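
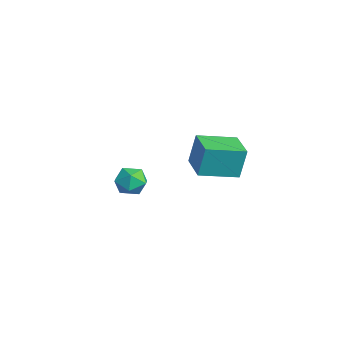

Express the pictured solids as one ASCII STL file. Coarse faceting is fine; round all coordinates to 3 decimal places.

solid 
facet normal -0.617 0.282 0.735
outer loop
vertex -4.133 -2.792 -2.198
vertex -3.812 -3.273 -1.744
vertex -3.555 -2.585 -1.792
endloop
endfacet
facet normal -0.494 0.821 0.285
outer loop
vertex -4.133 -2.792 -2.198
vertex -3.555 -2.585 -1.792
vertex -3.606 -2.372 -2.495
endloop
endfacet
facet normal -0.697 0.615 -0.367
outer loop
vertex -4.133 -2.792 -2.198
vertex -3.606 -2.372 -2.495
vertex -3.894 -2.929 -2.881
endloop
endfacet
facet normal -0.946 -0.052 -0.321
outer loop
vertex -4.133 -2.792 -2.198
vertex -3.894 -2.929 -2.881
vertex -4.021 -3.486 -2.416
endloop
endfacet
facet normal -0.896 -0.258 0.361
outer loop
vertex -4.133 -2.792 -2.198
vertex -4.021 -3.486 -2.416
vertex -3.812 -3.273 -1.744
endloop
endfacet
facet normal 0.210 0.940 0.270
outer loop
vertex -3.606 -2.372 -2.495
vertex -3.555 -2.585 -1.792
vertex -2.959 -2.594 -2.224
endloop
endfacet
facet normal 0.010 0.066 0.998
outer loop
vertex -3.555 -2.585 -1.792
vertex -3.812 -3.273 -1.744
vertex -3.086 -3.151 -1.759
endloop
endfacet
facet normal -0.441 -0.807 0.393
outer loop
vertex -3.812 -3.273 -1.744
vertex -4.021 -3.486 -2.416
vertex -3.374 -3.708 -2.145
endloop
endfacet
facet normal -0.522 -0.474 -0.710
outer loop
vertex -4.021 -3.486 -2.416
vertex -3.894 -2.929 -2.881
vertex -3.425 -3.495 -2.848
endloop
endfacet
facet normal -0.118 0.606 -0.787
outer loop
vertex -3.894 -2.929 -2.881
vertex -3.606 -2.372 -2.495
vertex -3.168 -2.807 -2.896
endloop
endfacet
facet normal 0.946 0.052 0.321
outer loop
vertex -2.847 -3.288 -2.442
vertex -2.959 -2.594 -2.224
vertex -3.086 -3.151 -1.759
endloop
endfacet
facet normal 0.697 -0.615 0.367
outer loop
vertex -2.847 -3.288 -2.442
vertex -3.086 -3.151 -1.759
vertex -3.374 -3.708 -2.145
endloop
endfacet
facet normal 0.494 -0.821 -0.285
outer loop
vertex -2.847 -3.288 -2.442
vertex -3.374 -3.708 -2.145
vertex -3.425 -3.495 -2.848
endloop
endfacet
facet normal 0.617 -0.282 -0.735
outer loop
vertex -2.847 -3.288 -2.442
vertex -3.425 -3.495 -2.848
vertex -3.168 -2.807 -2.896
endloop
endfacet
facet normal 0.896 0.258 -0.361
outer loop
vertex -2.847 -3.288 -2.442
vertex -3.168 -2.807 -2.896
vertex -2.959 -2.594 -2.224
endloop
endfacet
facet normal 0.522 0.474 0.710
outer loop
vertex -3.086 -3.151 -1.759
vertex -2.959 -2.594 -2.224
vertex -3.555 -2.585 -1.792
endloop
endfacet
facet normal 0.118 -0.606 0.787
outer loop
vertex -3.374 -3.708 -2.145
vertex -3.086 -3.151 -1.759
vertex -3.812 -3.273 -1.744
endloop
endfacet
facet normal -0.210 -0.940 -0.270
outer loop
vertex -3.425 -3.495 -2.848
vertex -3.374 -3.708 -2.145
vertex -4.021 -3.486 -2.416
endloop
endfacet
facet normal -0.010 -0.066 -0.998
outer loop
vertex -3.168 -2.807 -2.896
vertex -3.425 -3.495 -2.848
vertex -3.894 -2.929 -2.881
endloop
endfacet
facet normal 0.441 0.807 -0.393
outer loop
vertex -2.959 -2.594 -2.224
vertex -3.168 -2.807 -2.896
vertex -3.606 -2.372 -2.495
endloop
endfacet
facet normal -0.999 0.049 0.001
outer loop
vertex 0.606 -1.776 2.182
vertex 0.679 -0.271 1.859
vertex 0.592 -2.045 0.921
endloop
endfacet
facet normal -0.048 -0.977 0.209
outer loop
vertex 1.881 -2.109 0.921
vertex 0.606 -1.776 2.182
vertex 0.592 -2.045 0.921
endloop
endfacet
facet normal -0.999 0.049 -0.000
outer loop
vertex 0.592 -2.045 0.921
vertex 0.679 -0.271 1.859
vertex 0.666 -0.541 0.598
endloop
endfacet
facet normal -0.010 -0.209 -0.978
outer loop
vertex 0.666 -0.541 0.598
vertex 1.881 -2.109 0.921
vertex 0.592 -2.045 0.921
endloop
endfacet
facet normal 0.010 0.209 0.978
outer loop
vertex 0.606 -1.776 2.182
vertex 1.968 -0.335 1.859
vertex 0.679 -0.271 1.859
endloop
endfacet
facet normal -0.048 -0.977 0.210
outer loop
vertex 1.894 -1.839 2.182
vertex 0.606 -1.776 2.182
vertex 1.881 -2.109 0.921
endloop
endfacet
facet normal 0.010 0.209 0.978
outer loop
vertex 1.894 -1.839 2.182
vertex 1.968 -0.335 1.859
vertex 0.606 -1.776 2.182
endloop
endfacet
facet normal 0.048 0.977 -0.210
outer loop
vertex 0.679 -0.271 1.859
vertex 1.968 -0.335 1.859
vertex 0.666 -0.541 0.598
endloop
endfacet
facet normal -0.010 -0.209 -0.978
outer loop
vertex 1.954 -0.604 0.598
vertex 1.881 -2.109 0.921
vertex 0.666 -0.541 0.598
endloop
endfacet
facet normal 0.048 0.977 -0.209
outer loop
vertex 0.666 -0.541 0.598
vertex 1.968 -0.335 1.859
vertex 1.954 -0.604 0.598
endloop
endfacet
facet normal 0.999 -0.048 0.000
outer loop
vertex 1.954 -0.604 0.598
vertex 1.894 -1.839 2.182
vertex 1.881 -2.109 0.921
endloop
endfacet
facet normal 0.999 -0.049 -0.001
outer loop
vertex 1.968 -0.335 1.859
vertex 1.894 -1.839 2.182
vertex 1.954 -0.604 0.598
endloop
endfacet

endsolid


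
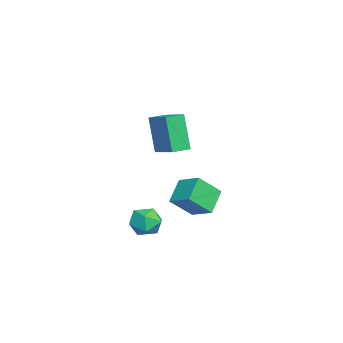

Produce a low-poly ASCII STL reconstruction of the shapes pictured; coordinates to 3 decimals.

solid 
facet normal -0.636 0.770 -0.052
outer loop
vertex 0.415 -2.894 2.836
vertex 1.46 -2.0 3.296
vertex 1.006 -2.543 0.809
endloop
endfacet
facet normal -0.721 -0.616 -0.317
outer loop
vertex 1.68 -3.36 0.864
vertex 0.415 -2.894 2.836
vertex 1.006 -2.543 0.809
endloop
endfacet
facet normal -0.635 0.770 -0.052
outer loop
vertex 1.006 -2.543 0.809
vertex 1.46 -2.0 3.296
vertex 2.051 -1.65 1.269
endloop
endfacet
facet normal 0.276 0.164 -0.947
outer loop
vertex 2.051 -1.65 1.269
vertex 1.68 -3.36 0.864
vertex 1.006 -2.543 0.809
endloop
endfacet
facet normal -0.276 -0.164 0.947
outer loop
vertex 0.415 -2.894 2.836
vertex 2.134 -2.817 3.351
vertex 1.46 -2.0 3.296
endloop
endfacet
facet normal -0.721 -0.617 -0.317
outer loop
vertex 1.089 -3.71 2.891
vertex 0.415 -2.894 2.836
vertex 1.68 -3.36 0.864
endloop
endfacet
facet normal -0.276 -0.164 0.947
outer loop
vertex 1.089 -3.71 2.891
vertex 2.134 -2.817 3.351
vertex 0.415 -2.894 2.836
endloop
endfacet
facet normal 0.721 0.616 0.317
outer loop
vertex 1.46 -2.0 3.296
vertex 2.134 -2.817 3.351
vertex 2.051 -1.65 1.269
endloop
endfacet
facet normal 0.276 0.164 -0.947
outer loop
vertex 2.725 -2.466 1.324
vertex 1.68 -3.36 0.864
vertex 2.051 -1.65 1.269
endloop
endfacet
facet normal 0.721 0.617 0.317
outer loop
vertex 2.051 -1.65 1.269
vertex 2.134 -2.817 3.351
vertex 2.725 -2.466 1.324
endloop
endfacet
facet normal 0.636 -0.770 0.052
outer loop
vertex 2.725 -2.466 1.324
vertex 1.089 -3.71 2.891
vertex 1.68 -3.36 0.864
endloop
endfacet
facet normal 0.635 -0.770 0.052
outer loop
vertex 2.134 -2.817 3.351
vertex 1.089 -3.71 2.891
vertex 2.725 -2.466 1.324
endloop
endfacet
facet normal -0.640 -0.694 0.331
outer loop
vertex 1.443 -3.904 -3.305
vertex 1.93 -4.572 -3.765
vertex 2.154 -4.353 -2.872
endloop
endfacet
facet normal -0.584 -0.156 0.797
outer loop
vertex 1.443 -3.904 -3.305
vertex 2.154 -4.353 -2.872
vertex 2.05 -3.419 -2.765
endloop
endfacet
facet normal -0.767 0.447 0.461
outer loop
vertex 1.443 -3.904 -3.305
vertex 2.05 -3.419 -2.765
vertex 1.762 -3.06 -3.592
endloop
endfacet
facet normal -0.936 0.281 -0.213
outer loop
vertex 1.443 -3.904 -3.305
vertex 1.762 -3.06 -3.592
vertex 1.688 -3.773 -4.21
endloop
endfacet
facet normal -0.857 -0.423 -0.293
outer loop
vertex 1.443 -3.904 -3.305
vertex 1.688 -3.773 -4.21
vertex 1.93 -4.572 -3.765
endloop
endfacet
facet normal 0.100 -0.102 0.990
outer loop
vertex 2.05 -3.419 -2.765
vertex 2.154 -4.353 -2.872
vertex 2.912 -3.787 -2.89
endloop
endfacet
facet normal 0.010 -0.972 0.236
outer loop
vertex 2.154 -4.353 -2.872
vertex 1.93 -4.572 -3.765
vertex 2.838 -4.5 -3.508
endloop
endfacet
facet normal -0.340 -0.534 -0.774
outer loop
vertex 1.93 -4.572 -3.765
vertex 1.688 -3.773 -4.21
vertex 2.55 -4.141 -4.335
endloop
endfacet
facet normal -0.468 0.606 -0.643
outer loop
vertex 1.688 -3.773 -4.21
vertex 1.762 -3.06 -3.592
vertex 2.446 -3.207 -4.228
endloop
endfacet
facet normal -0.196 0.873 0.447
outer loop
vertex 1.762 -3.06 -3.592
vertex 2.05 -3.419 -2.765
vertex 2.67 -2.988 -3.335
endloop
endfacet
facet normal 0.936 -0.281 0.213
outer loop
vertex 3.157 -3.656 -3.795
vertex 2.912 -3.787 -2.89
vertex 2.838 -4.5 -3.508
endloop
endfacet
facet normal 0.767 -0.447 -0.461
outer loop
vertex 3.157 -3.656 -3.795
vertex 2.838 -4.5 -3.508
vertex 2.55 -4.141 -4.335
endloop
endfacet
facet normal 0.584 0.156 -0.797
outer loop
vertex 3.157 -3.656 -3.795
vertex 2.55 -4.141 -4.335
vertex 2.446 -3.207 -4.228
endloop
endfacet
facet normal 0.640 0.694 -0.331
outer loop
vertex 3.157 -3.656 -3.795
vertex 2.446 -3.207 -4.228
vertex 2.67 -2.988 -3.335
endloop
endfacet
facet normal 0.857 0.423 0.293
outer loop
vertex 3.157 -3.656 -3.795
vertex 2.67 -2.988 -3.335
vertex 2.912 -3.787 -2.89
endloop
endfacet
facet normal 0.468 -0.606 0.643
outer loop
vertex 2.838 -4.5 -3.508
vertex 2.912 -3.787 -2.89
vertex 2.154 -4.353 -2.872
endloop
endfacet
facet normal 0.196 -0.873 -0.447
outer loop
vertex 2.55 -4.141 -4.335
vertex 2.838 -4.5 -3.508
vertex 1.93 -4.572 -3.765
endloop
endfacet
facet normal -0.100 0.102 -0.990
outer loop
vertex 2.446 -3.207 -4.228
vertex 2.55 -4.141 -4.335
vertex 1.688 -3.773 -4.21
endloop
endfacet
facet normal -0.010 0.972 -0.236
outer loop
vertex 2.67 -2.988 -3.335
vertex 2.446 -3.207 -4.228
vertex 1.762 -3.06 -3.592
endloop
endfacet
facet normal 0.340 0.534 0.774
outer loop
vertex 2.912 -3.787 -2.89
vertex 2.67 -2.988 -3.335
vertex 2.05 -3.419 -2.765
endloop
endfacet
facet normal -0.745 0.260 0.615
outer loop
vertex -2.062 -2.468 -2.65
vertex -1.246 -1.447 -2.094
vertex -2.643 -1.365 -3.821
endloop
endfacet
facet normal -0.574 -0.719 -0.392
outer loop
vertex -1.474 -1.773 -4.786
vertex -2.062 -2.468 -2.65
vertex -2.643 -1.365 -3.821
endloop
endfacet
facet normal -0.745 0.260 0.615
outer loop
vertex -2.643 -1.365 -3.821
vertex -1.246 -1.447 -2.094
vertex -1.827 -0.344 -3.264
endloop
endfacet
facet normal -0.340 0.645 -0.684
outer loop
vertex -1.827 -0.344 -3.264
vertex -1.474 -1.773 -4.786
vertex -2.643 -1.365 -3.821
endloop
endfacet
facet normal 0.340 -0.645 0.685
outer loop
vertex -2.062 -2.468 -2.65
vertex -0.077 -1.855 -3.059
vertex -1.246 -1.447 -2.094
endloop
endfacet
facet normal -0.575 -0.718 -0.392
outer loop
vertex -0.893 -2.876 -3.616
vertex -2.062 -2.468 -2.65
vertex -1.474 -1.773 -4.786
endloop
endfacet
facet normal 0.340 -0.645 0.684
outer loop
vertex -0.893 -2.876 -3.616
vertex -0.077 -1.855 -3.059
vertex -2.062 -2.468 -2.65
endloop
endfacet
facet normal 0.574 0.719 0.392
outer loop
vertex -1.246 -1.447 -2.094
vertex -0.077 -1.855 -3.059
vertex -1.827 -0.344 -3.264
endloop
endfacet
facet normal -0.340 0.645 -0.684
outer loop
vertex -0.658 -0.752 -4.23
vertex -1.474 -1.773 -4.786
vertex -1.827 -0.344 -3.264
endloop
endfacet
facet normal 0.575 0.719 0.392
outer loop
vertex -1.827 -0.344 -3.264
vertex -0.077 -1.855 -3.059
vertex -0.658 -0.752 -4.23
endloop
endfacet
facet normal 0.744 -0.260 -0.615
outer loop
vertex -0.658 -0.752 -4.23
vertex -0.893 -2.876 -3.616
vertex -1.474 -1.773 -4.786
endloop
endfacet
facet normal 0.745 -0.260 -0.614
outer loop
vertex -0.077 -1.855 -3.059
vertex -0.893 -2.876 -3.616
vertex -0.658 -0.752 -4.23
endloop
endfacet

endsolid


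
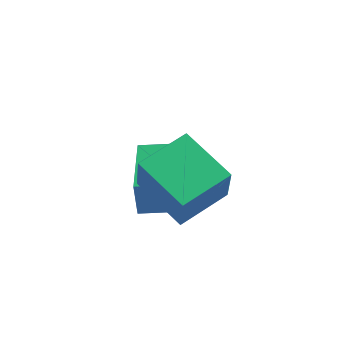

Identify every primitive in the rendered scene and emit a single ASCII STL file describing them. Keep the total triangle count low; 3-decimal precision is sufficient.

solid 
facet normal -0.698 0.717 0.003
outer loop
vertex -5.098 0.907 -2.841
vertex -4.142 1.837 -2.717
vertex -5.031 0.977 -3.896
endloop
endfacet
facet normal -0.714 -0.694 -0.091
outer loop
vertex -3.538 -0.557 -3.903
vertex -5.098 0.907 -2.841
vertex -5.031 0.977 -3.896
endloop
endfacet
facet normal -0.697 0.717 0.003
outer loop
vertex -5.031 0.977 -3.896
vertex -4.142 1.837 -2.717
vertex -4.074 1.907 -3.773
endloop
endfacet
facet normal 0.064 0.066 -0.996
outer loop
vertex -4.074 1.907 -3.773
vertex -3.538 -0.557 -3.903
vertex -5.031 0.977 -3.896
endloop
endfacet
facet normal -0.064 -0.067 0.996
outer loop
vertex -5.098 0.907 -2.841
vertex -2.649 0.303 -2.724
vertex -4.142 1.837 -2.717
endloop
endfacet
facet normal -0.714 -0.694 -0.092
outer loop
vertex -3.606 -0.627 -2.847
vertex -5.098 0.907 -2.841
vertex -3.538 -0.557 -3.903
endloop
endfacet
facet normal -0.064 -0.066 0.996
outer loop
vertex -3.606 -0.627 -2.847
vertex -2.649 0.303 -2.724
vertex -5.098 0.907 -2.841
endloop
endfacet
facet normal 0.714 0.694 0.092
outer loop
vertex -4.142 1.837 -2.717
vertex -2.649 0.303 -2.724
vertex -4.074 1.907 -3.773
endloop
endfacet
facet normal 0.064 0.067 -0.996
outer loop
vertex -2.582 0.373 -3.779
vertex -3.538 -0.557 -3.903
vertex -4.074 1.907 -3.773
endloop
endfacet
facet normal 0.714 0.694 0.091
outer loop
vertex -4.074 1.907 -3.773
vertex -2.649 0.303 -2.724
vertex -2.582 0.373 -3.779
endloop
endfacet
facet normal 0.697 -0.717 -0.003
outer loop
vertex -2.582 0.373 -3.779
vertex -3.606 -0.627 -2.847
vertex -3.538 -0.557 -3.903
endloop
endfacet
facet normal 0.697 -0.717 -0.003
outer loop
vertex -2.649 0.303 -2.724
vertex -3.606 -0.627 -2.847
vertex -2.582 0.373 -3.779
endloop
endfacet
facet normal -0.402 0.346 -0.848
outer loop
vertex -3.108 0.672 -1.992
vertex -1.569 0.692 -2.714
vertex -3.318 -0.763 -2.478
endloop
endfacet
facet normal -0.905 -0.011 0.424
outer loop
vertex -2.611 -1.372 -0.986
vertex -3.108 0.672 -1.992
vertex -3.318 -0.763 -2.478
endloop
endfacet
facet normal -0.402 0.346 -0.848
outer loop
vertex -3.318 -0.763 -2.478
vertex -1.569 0.692 -2.714
vertex -1.779 -0.744 -3.2
endloop
endfacet
facet normal -0.137 -0.938 -0.318
outer loop
vertex -1.779 -0.744 -3.2
vertex -2.611 -1.372 -0.986
vertex -3.318 -0.763 -2.478
endloop
endfacet
facet normal 0.137 0.938 0.318
outer loop
vertex -3.108 0.672 -1.992
vertex -0.862 0.083 -1.222
vertex -1.569 0.692 -2.714
endloop
endfacet
facet normal -0.905 -0.011 0.424
outer loop
vertex -2.401 0.064 -0.5
vertex -3.108 0.672 -1.992
vertex -2.611 -1.372 -0.986
endloop
endfacet
facet normal 0.137 0.938 0.317
outer loop
vertex -2.401 0.064 -0.5
vertex -0.862 0.083 -1.222
vertex -3.108 0.672 -1.992
endloop
endfacet
facet normal 0.905 0.011 -0.424
outer loop
vertex -1.569 0.692 -2.714
vertex -0.862 0.083 -1.222
vertex -1.779 -0.744 -3.2
endloop
endfacet
facet normal -0.137 -0.938 -0.318
outer loop
vertex -1.072 -1.352 -1.708
vertex -2.611 -1.372 -0.986
vertex -1.779 -0.744 -3.2
endloop
endfacet
facet normal 0.905 0.011 -0.424
outer loop
vertex -1.779 -0.744 -3.2
vertex -0.862 0.083 -1.222
vertex -1.072 -1.352 -1.708
endloop
endfacet
facet normal 0.402 -0.346 0.848
outer loop
vertex -1.072 -1.352 -1.708
vertex -2.401 0.064 -0.5
vertex -2.611 -1.372 -0.986
endloop
endfacet
facet normal 0.402 -0.346 0.848
outer loop
vertex -0.862 0.083 -1.222
vertex -2.401 0.064 -0.5
vertex -1.072 -1.352 -1.708
endloop
endfacet

endsolid


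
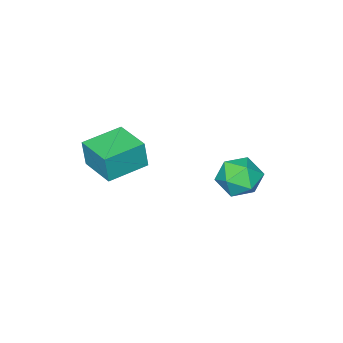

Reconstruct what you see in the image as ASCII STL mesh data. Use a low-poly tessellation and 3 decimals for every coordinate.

solid 
facet normal -0.979 0.180 0.095
outer loop
vertex 1.868 -4.458 3.953
vertex 2.215 -2.612 4.039
vertex 1.747 -4.369 2.531
endloop
endfacet
facet normal -0.184 -0.982 -0.046
outer loop
vertex 3.705 -4.728 2.341
vertex 1.868 -4.458 3.953
vertex 1.747 -4.369 2.531
endloop
endfacet
facet normal -0.979 0.179 0.095
outer loop
vertex 1.747 -4.369 2.531
vertex 2.215 -2.612 4.039
vertex 2.093 -2.523 2.617
endloop
endfacet
facet normal -0.085 0.062 -0.994
outer loop
vertex 2.093 -2.523 2.617
vertex 3.705 -4.728 2.341
vertex 1.747 -4.369 2.531
endloop
endfacet
facet normal 0.085 -0.062 0.994
outer loop
vertex 1.868 -4.458 3.953
vertex 4.173 -2.971 3.849
vertex 2.215 -2.612 4.039
endloop
endfacet
facet normal -0.184 -0.982 -0.046
outer loop
vertex 3.827 -4.817 3.763
vertex 1.868 -4.458 3.953
vertex 3.705 -4.728 2.341
endloop
endfacet
facet normal 0.085 -0.062 0.994
outer loop
vertex 3.827 -4.817 3.763
vertex 4.173 -2.971 3.849
vertex 1.868 -4.458 3.953
endloop
endfacet
facet normal 0.184 0.982 0.046
outer loop
vertex 2.215 -2.612 4.039
vertex 4.173 -2.971 3.849
vertex 2.093 -2.523 2.617
endloop
endfacet
facet normal -0.085 0.062 -0.994
outer loop
vertex 4.052 -2.882 2.427
vertex 3.705 -4.728 2.341
vertex 2.093 -2.523 2.617
endloop
endfacet
facet normal 0.184 0.982 0.046
outer loop
vertex 2.093 -2.523 2.617
vertex 4.173 -2.971 3.849
vertex 4.052 -2.882 2.427
endloop
endfacet
facet normal 0.979 -0.180 -0.095
outer loop
vertex 4.052 -2.882 2.427
vertex 3.827 -4.817 3.763
vertex 3.705 -4.728 2.341
endloop
endfacet
facet normal 0.979 -0.179 -0.095
outer loop
vertex 4.173 -2.971 3.849
vertex 3.827 -4.817 3.763
vertex 4.052 -2.882 2.427
endloop
endfacet
facet normal -0.138 -0.135 0.981
outer loop
vertex -2.017 -0.589 1.289
vertex -2.868 -1.37 1.062
vertex -1.752 -1.73 1.169
endloop
endfacet
facet normal 0.541 0.037 0.840
outer loop
vertex -2.017 -0.589 1.289
vertex -1.752 -1.73 1.169
vertex -1.058 -0.911 0.686
endloop
endfacet
facet normal 0.544 0.668 0.508
outer loop
vertex -2.017 -0.589 1.289
vertex -1.058 -0.911 0.686
vertex -1.744 -0.045 0.281
endloop
endfacet
facet normal -0.133 0.887 0.443
outer loop
vertex -2.017 -0.589 1.289
vertex -1.744 -0.045 0.281
vertex -2.864 -0.329 0.513
endloop
endfacet
facet normal -0.554 0.390 0.735
outer loop
vertex -2.017 -0.589 1.289
vertex -2.864 -0.329 0.513
vertex -2.868 -1.37 1.062
endloop
endfacet
facet normal 0.803 -0.450 0.391
outer loop
vertex -1.058 -0.911 0.686
vertex -1.752 -1.73 1.169
vertex -1.316 -1.891 0.087
endloop
endfacet
facet normal -0.294 -0.729 0.618
outer loop
vertex -1.752 -1.73 1.169
vertex -2.868 -1.37 1.062
vertex -2.436 -2.175 0.319
endloop
endfacet
facet normal -0.968 0.120 0.221
outer loop
vertex -2.868 -1.37 1.062
vertex -2.864 -0.329 0.513
vertex -3.122 -1.309 -0.086
endloop
endfacet
facet normal -0.287 0.924 -0.253
outer loop
vertex -2.864 -0.329 0.513
vertex -1.744 -0.045 0.281
vertex -2.428 -0.49 -0.569
endloop
endfacet
facet normal 0.808 0.570 -0.148
outer loop
vertex -1.744 -0.045 0.281
vertex -1.058 -0.911 0.686
vertex -1.312 -0.85 -0.462
endloop
endfacet
facet normal 0.133 -0.887 -0.443
outer loop
vertex -2.163 -1.631 -0.689
vertex -1.316 -1.891 0.087
vertex -2.436 -2.175 0.319
endloop
endfacet
facet normal -0.544 -0.668 -0.508
outer loop
vertex -2.163 -1.631 -0.689
vertex -2.436 -2.175 0.319
vertex -3.122 -1.309 -0.086
endloop
endfacet
facet normal -0.541 -0.037 -0.840
outer loop
vertex -2.163 -1.631 -0.689
vertex -3.122 -1.309 -0.086
vertex -2.428 -0.49 -0.569
endloop
endfacet
facet normal 0.138 0.135 -0.981
outer loop
vertex -2.163 -1.631 -0.689
vertex -2.428 -0.49 -0.569
vertex -1.312 -0.85 -0.462
endloop
endfacet
facet normal 0.554 -0.390 -0.735
outer loop
vertex -2.163 -1.631 -0.689
vertex -1.312 -0.85 -0.462
vertex -1.316 -1.891 0.087
endloop
endfacet
facet normal 0.287 -0.924 0.253
outer loop
vertex -2.436 -2.175 0.319
vertex -1.316 -1.891 0.087
vertex -1.752 -1.73 1.169
endloop
endfacet
facet normal -0.808 -0.570 0.148
outer loop
vertex -3.122 -1.309 -0.086
vertex -2.436 -2.175 0.319
vertex -2.868 -1.37 1.062
endloop
endfacet
facet normal -0.803 0.450 -0.391
outer loop
vertex -2.428 -0.49 -0.569
vertex -3.122 -1.309 -0.086
vertex -2.864 -0.329 0.513
endloop
endfacet
facet normal 0.294 0.729 -0.618
outer loop
vertex -1.312 -0.85 -0.462
vertex -2.428 -0.49 -0.569
vertex -1.744 -0.045 0.281
endloop
endfacet
facet normal 0.968 -0.120 -0.221
outer loop
vertex -1.316 -1.891 0.087
vertex -1.312 -0.85 -0.462
vertex -1.058 -0.911 0.686
endloop
endfacet

endsolid


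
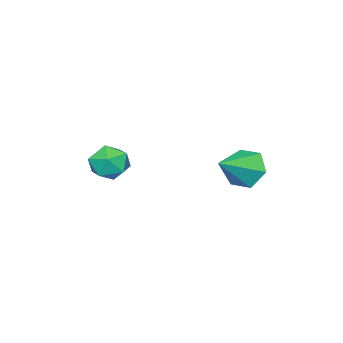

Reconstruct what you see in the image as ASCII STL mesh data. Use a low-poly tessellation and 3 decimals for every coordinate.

solid 
facet normal -0.871 0.132 -0.472
outer loop
vertex -1.19 2.676 -3.857
vertex -1.591 3.133 -2.989
vertex -1.104 3.724 -3.722
endloop
endfacet
facet normal 0.819 0.007 -0.574
outer loop
vertex -1.19 2.676 -3.857
vertex -1.104 3.724 -3.722
vertex 0.031 2.887 -2.111
endloop
endfacet
facet normal -0.872 0.133 -0.472
outer loop
vertex -1.104 3.724 -3.722
vertex -1.591 3.133 -2.989
vertex -1.504 4.181 -2.854
endloop
endfacet
facet normal 0.666 0.742 -0.084
outer loop
vertex -1.104 3.724 -3.722
vertex -1.504 4.181 -2.854
vertex 0.031 2.887 -2.111
endloop
endfacet
facet normal -0.872 0.133 -0.472
outer loop
vertex -1.504 4.181 -2.854
vertex -1.591 3.133 -2.989
vertex -1.991 3.59 -2.121
endloop
endfacet
facet normal 0.232 0.676 0.699
outer loop
vertex -1.504 4.181 -2.854
vertex -1.991 3.59 -2.121
vertex 0.031 2.887 -2.111
endloop
endfacet
facet normal -0.872 0.133 -0.472
outer loop
vertex -1.991 3.59 -2.121
vertex -1.591 3.133 -2.989
vertex -2.078 2.543 -2.256
endloop
endfacet
facet normal -0.048 -0.124 0.991
outer loop
vertex -1.991 3.59 -2.121
vertex -2.078 2.543 -2.256
vertex 0.031 2.887 -2.111
endloop
endfacet
facet normal -0.871 0.132 -0.472
outer loop
vertex -2.078 2.543 -2.256
vertex -1.591 3.133 -2.989
vertex -1.677 2.086 -3.124
endloop
endfacet
facet normal 0.106 -0.859 0.501
outer loop
vertex -2.078 2.543 -2.256
vertex -1.677 2.086 -3.124
vertex 0.031 2.887 -2.111
endloop
endfacet
facet normal -0.871 0.132 -0.472
outer loop
vertex -1.677 2.086 -3.124
vertex -1.591 3.133 -2.989
vertex -1.19 2.676 -3.857
endloop
endfacet
facet normal 0.539 -0.794 -0.281
outer loop
vertex -1.677 2.086 -3.124
vertex -1.19 2.676 -3.857
vertex 0.031 2.887 -2.111
endloop
endfacet
facet normal -0.485 -0.555 0.676
outer loop
vertex 0.295 -1.898 -2.56
vertex 0.922 -2.656 -2.733
vertex 1.136 -1.983 -2.027
endloop
endfacet
facet normal -0.520 0.137 0.843
outer loop
vertex 0.295 -1.898 -2.56
vertex 1.136 -1.983 -2.027
vertex 0.84 -1.087 -2.355
endloop
endfacet
facet normal -0.826 0.480 0.295
outer loop
vertex 0.295 -1.898 -2.56
vertex 0.84 -1.087 -2.355
vertex 0.445 -1.207 -3.265
endloop
endfacet
facet normal -0.978 -0.000 -0.208
outer loop
vertex 0.295 -1.898 -2.56
vertex 0.445 -1.207 -3.265
vertex 0.495 -2.177 -3.498
endloop
endfacet
facet normal -0.767 -0.641 0.027
outer loop
vertex 0.295 -1.898 -2.56
vertex 0.495 -2.177 -3.498
vertex 0.922 -2.656 -2.733
endloop
endfacet
facet normal 0.146 0.382 0.912
outer loop
vertex 0.84 -1.087 -2.355
vertex 1.136 -1.983 -2.027
vertex 1.805 -1.343 -2.402
endloop
endfacet
facet normal 0.204 -0.739 0.642
outer loop
vertex 1.136 -1.983 -2.027
vertex 0.922 -2.656 -2.733
vertex 1.855 -2.313 -2.635
endloop
endfacet
facet normal -0.253 -0.877 -0.408
outer loop
vertex 0.922 -2.656 -2.733
vertex 0.495 -2.177 -3.498
vertex 1.46 -2.433 -3.545
endloop
endfacet
facet normal -0.594 0.159 -0.789
outer loop
vertex 0.495 -2.177 -3.498
vertex 0.445 -1.207 -3.265
vertex 1.164 -1.537 -3.873
endloop
endfacet
facet normal -0.347 0.937 0.027
outer loop
vertex 0.445 -1.207 -3.265
vertex 0.84 -1.087 -2.355
vertex 1.378 -0.864 -3.167
endloop
endfacet
facet normal 0.978 0.000 0.208
outer loop
vertex 2.005 -1.622 -3.34
vertex 1.805 -1.343 -2.402
vertex 1.855 -2.313 -2.635
endloop
endfacet
facet normal 0.826 -0.480 -0.295
outer loop
vertex 2.005 -1.622 -3.34
vertex 1.855 -2.313 -2.635
vertex 1.46 -2.433 -3.545
endloop
endfacet
facet normal 0.520 -0.137 -0.843
outer loop
vertex 2.005 -1.622 -3.34
vertex 1.46 -2.433 -3.545
vertex 1.164 -1.537 -3.873
endloop
endfacet
facet normal 0.485 0.555 -0.676
outer loop
vertex 2.005 -1.622 -3.34
vertex 1.164 -1.537 -3.873
vertex 1.378 -0.864 -3.167
endloop
endfacet
facet normal 0.767 0.641 -0.027
outer loop
vertex 2.005 -1.622 -3.34
vertex 1.378 -0.864 -3.167
vertex 1.805 -1.343 -2.402
endloop
endfacet
facet normal 0.594 -0.159 0.789
outer loop
vertex 1.855 -2.313 -2.635
vertex 1.805 -1.343 -2.402
vertex 1.136 -1.983 -2.027
endloop
endfacet
facet normal 0.347 -0.937 -0.027
outer loop
vertex 1.46 -2.433 -3.545
vertex 1.855 -2.313 -2.635
vertex 0.922 -2.656 -2.733
endloop
endfacet
facet normal -0.146 -0.382 -0.912
outer loop
vertex 1.164 -1.537 -3.873
vertex 1.46 -2.433 -3.545
vertex 0.495 -2.177 -3.498
endloop
endfacet
facet normal -0.204 0.739 -0.642
outer loop
vertex 1.378 -0.864 -3.167
vertex 1.164 -1.537 -3.873
vertex 0.445 -1.207 -3.265
endloop
endfacet
facet normal 0.253 0.877 0.408
outer loop
vertex 1.805 -1.343 -2.402
vertex 1.378 -0.864 -3.167
vertex 0.84 -1.087 -2.355
endloop
endfacet

endsolid


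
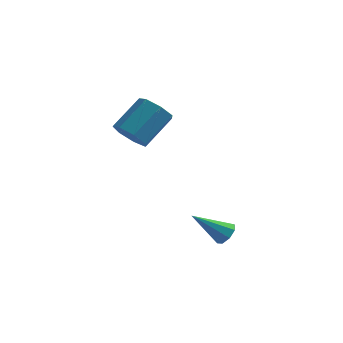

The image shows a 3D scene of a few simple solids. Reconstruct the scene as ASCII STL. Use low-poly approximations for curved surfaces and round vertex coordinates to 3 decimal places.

solid 
facet normal -0.481 -0.646 -0.593
outer loop
vertex 1.044 -1.954 1.204
vertex 0.409 -2.058 1.833
vertex 0.439 -1.462 1.159
endloop
endfacet
facet normal 0.411 0.432 -0.803
outer loop
vertex 1.044 -1.954 1.204
vertex 0.439 -1.462 1.159
vertex 1.947 -0.738 2.319
endloop
endfacet
facet normal 0.411 0.431 -0.803
outer loop
vertex 1.947 -0.738 2.319
vertex 0.439 -1.462 1.159
vertex 1.342 -0.247 2.273
endloop
endfacet
facet normal 0.480 0.647 0.593
outer loop
vertex 1.947 -0.738 2.319
vertex 1.342 -0.247 2.273
vertex 1.311 -0.842 2.947
endloop
endfacet
facet normal -0.480 -0.646 -0.593
outer loop
vertex 0.439 -1.462 1.159
vertex 0.409 -2.058 1.833
vertex -0.189 -1.419 1.621
endloop
endfacet
facet normal -0.350 0.761 -0.546
outer loop
vertex 0.439 -1.462 1.159
vertex -0.189 -1.419 1.621
vertex 1.342 -0.247 2.273
endloop
endfacet
facet normal -0.350 0.761 -0.546
outer loop
vertex 1.342 -0.247 2.273
vertex -0.189 -1.419 1.621
vertex 0.714 -0.204 2.735
endloop
endfacet
facet normal 0.480 0.646 0.593
outer loop
vertex 1.342 -0.247 2.273
vertex 0.714 -0.204 2.735
vertex 1.311 -0.842 2.947
endloop
endfacet
facet normal -0.480 -0.646 -0.593
outer loop
vertex -0.189 -1.419 1.621
vertex 0.409 -2.058 1.833
vertex -0.367 -1.857 2.242
endloop
endfacet
facet normal -0.847 0.517 0.122
outer loop
vertex -0.189 -1.419 1.621
vertex -0.367 -1.857 2.242
vertex 0.714 -0.204 2.735
endloop
endfacet
facet normal -0.847 0.518 0.121
outer loop
vertex 0.714 -0.204 2.735
vertex -0.367 -1.857 2.242
vertex 0.536 -0.641 3.357
endloop
endfacet
facet normal 0.481 0.647 0.592
outer loop
vertex 0.714 -0.204 2.735
vertex 0.536 -0.641 3.357
vertex 1.311 -0.842 2.947
endloop
endfacet
facet normal -0.480 -0.647 -0.593
outer loop
vertex -0.367 -1.857 2.242
vertex 0.409 -2.058 1.833
vertex 0.039 -2.446 2.556
endloop
endfacet
facet normal -0.707 -0.115 0.698
outer loop
vertex -0.367 -1.857 2.242
vertex 0.039 -2.446 2.556
vertex 0.536 -0.641 3.357
endloop
endfacet
facet normal -0.706 -0.116 0.699
outer loop
vertex 0.536 -0.641 3.357
vertex 0.039 -2.446 2.556
vertex 0.942 -1.23 3.67
endloop
endfacet
facet normal 0.481 0.646 0.592
outer loop
vertex 0.536 -0.641 3.357
vertex 0.942 -1.23 3.67
vertex 1.311 -0.842 2.947
endloop
endfacet
facet normal -0.481 -0.646 -0.593
outer loop
vertex 0.039 -2.446 2.556
vertex 0.409 -2.058 1.833
vertex 0.723 -2.743 2.325
endloop
endfacet
facet normal -0.034 -0.661 0.749
outer loop
vertex 0.039 -2.446 2.556
vertex 0.723 -2.743 2.325
vertex 0.942 -1.23 3.67
endloop
endfacet
facet normal -0.034 -0.661 0.749
outer loop
vertex 0.942 -1.23 3.67
vertex 0.723 -2.743 2.325
vertex 1.626 -1.527 3.439
endloop
endfacet
facet normal 0.481 0.647 0.592
outer loop
vertex 0.942 -1.23 3.67
vertex 1.626 -1.527 3.439
vertex 1.311 -0.842 2.947
endloop
endfacet
facet normal -0.481 -0.646 -0.593
outer loop
vertex 0.723 -2.743 2.325
vertex 0.409 -2.058 1.833
vertex 1.171 -2.524 1.723
endloop
endfacet
facet normal 0.664 -0.709 0.236
outer loop
vertex 0.723 -2.743 2.325
vertex 1.171 -2.524 1.723
vertex 1.626 -1.527 3.439
endloop
endfacet
facet normal 0.664 -0.710 0.236
outer loop
vertex 1.626 -1.527 3.439
vertex 1.171 -2.524 1.723
vertex 2.074 -1.308 2.838
endloop
endfacet
facet normal 0.480 0.647 0.593
outer loop
vertex 1.626 -1.527 3.439
vertex 2.074 -1.308 2.838
vertex 1.311 -0.842 2.947
endloop
endfacet
facet normal -0.481 -0.646 -0.592
outer loop
vertex 1.171 -2.524 1.723
vertex 0.409 -2.058 1.833
vertex 1.044 -1.954 1.204
endloop
endfacet
facet normal 0.862 -0.223 -0.455
outer loop
vertex 1.171 -2.524 1.723
vertex 1.044 -1.954 1.204
vertex 2.074 -1.308 2.838
endloop
endfacet
facet normal 0.862 -0.223 -0.455
outer loop
vertex 2.074 -1.308 2.838
vertex 1.044 -1.954 1.204
vertex 1.947 -0.738 2.319
endloop
endfacet
facet normal 0.480 0.647 0.593
outer loop
vertex 2.074 -1.308 2.838
vertex 1.947 -0.738 2.319
vertex 1.311 -0.842 2.947
endloop
endfacet
facet normal 0.756 0.174 -0.631
outer loop
vertex 5.011 -3.071 -2.451
vertex 4.689 -3.32 -2.905
vertex 4.75 -2.757 -2.677
endloop
endfacet
facet normal 0.107 0.638 0.763
outer loop
vertex 5.011 -3.071 -2.451
vertex 4.75 -2.757 -2.677
vertex 3.291 -3.64 -1.735
endloop
endfacet
facet normal 0.756 0.174 -0.631
outer loop
vertex 4.75 -2.757 -2.677
vertex 4.689 -3.32 -2.905
vertex 4.453 -2.773 -3.037
endloop
endfacet
facet normal -0.369 0.891 0.264
outer loop
vertex 4.75 -2.757 -2.677
vertex 4.453 -2.773 -3.037
vertex 3.291 -3.64 -1.735
endloop
endfacet
facet normal 0.755 0.173 -0.633
outer loop
vertex 4.453 -2.773 -3.037
vertex 4.689 -3.32 -2.905
vertex 4.294 -3.11 -3.319
endloop
endfacet
facet normal -0.756 0.592 -0.281
outer loop
vertex 4.453 -2.773 -3.037
vertex 4.294 -3.11 -3.319
vertex 3.291 -3.64 -1.735
endloop
endfacet
facet normal 0.755 0.172 -0.633
outer loop
vertex 4.294 -3.11 -3.319
vertex 4.689 -3.32 -2.905
vertex 4.366 -3.569 -3.358
endloop
endfacet
facet normal -0.829 -0.083 -0.553
outer loop
vertex 4.294 -3.11 -3.319
vertex 4.366 -3.569 -3.358
vertex 3.291 -3.64 -1.735
endloop
endfacet
facet normal 0.754 0.174 -0.633
outer loop
vertex 4.366 -3.569 -3.358
vertex 4.689 -3.32 -2.905
vertex 4.628 -3.883 -3.132
endloop
endfacet
facet normal -0.546 -0.739 -0.394
outer loop
vertex 4.366 -3.569 -3.358
vertex 4.628 -3.883 -3.132
vertex 3.291 -3.64 -1.735
endloop
endfacet
facet normal 0.756 0.173 -0.632
outer loop
vertex 4.628 -3.883 -3.132
vertex 4.689 -3.32 -2.905
vertex 4.925 -3.866 -2.772
endloop
endfacet
facet normal -0.071 -0.992 0.105
outer loop
vertex 4.628 -3.883 -3.132
vertex 4.925 -3.866 -2.772
vertex 3.291 -3.64 -1.735
endloop
endfacet
facet normal 0.756 0.173 -0.632
outer loop
vertex 4.925 -3.866 -2.772
vertex 4.689 -3.32 -2.905
vertex 5.084 -3.53 -2.49
endloop
endfacet
facet normal 0.315 -0.693 0.648
outer loop
vertex 4.925 -3.866 -2.772
vertex 5.084 -3.53 -2.49
vertex 3.291 -3.64 -1.735
endloop
endfacet
facet normal 0.756 0.174 -0.631
outer loop
vertex 5.084 -3.53 -2.49
vertex 4.689 -3.32 -2.905
vertex 5.011 -3.071 -2.451
endloop
endfacet
facet normal 0.389 -0.016 0.921
outer loop
vertex 5.084 -3.53 -2.49
vertex 5.011 -3.071 -2.451
vertex 3.291 -3.64 -1.735
endloop
endfacet

endsolid


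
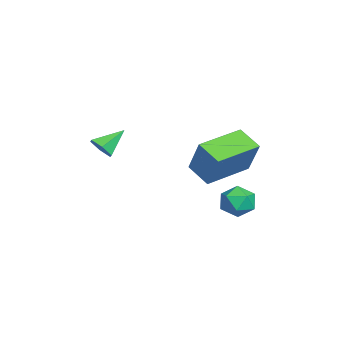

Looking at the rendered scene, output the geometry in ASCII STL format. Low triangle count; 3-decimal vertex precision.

solid 
facet normal -0.655 -0.596 0.465
outer loop
vertex -3.122 0.409 2.324
vertex -4.291 1.854 2.532
vertex -3.79 0.068 0.945
endloop
endfacet
facet normal 0.625 -0.773 -0.111
outer loop
vertex -3.089 0.706 0.448
vertex -3.122 0.409 2.324
vertex -3.79 0.068 0.945
endloop
endfacet
facet normal -0.655 -0.596 0.464
outer loop
vertex -3.79 0.068 0.945
vertex -4.291 1.854 2.532
vertex -4.958 1.513 1.153
endloop
endfacet
facet normal -0.425 -0.217 -0.879
outer loop
vertex -4.958 1.513 1.153
vertex -3.089 0.706 0.448
vertex -3.79 0.068 0.945
endloop
endfacet
facet normal 0.425 0.217 0.879
outer loop
vertex -3.122 0.409 2.324
vertex -3.59 2.492 2.035
vertex -4.291 1.854 2.532
endloop
endfacet
facet normal 0.625 -0.773 -0.111
outer loop
vertex -2.422 1.047 1.827
vertex -3.122 0.409 2.324
vertex -3.089 0.706 0.448
endloop
endfacet
facet normal 0.425 0.217 0.878
outer loop
vertex -2.422 1.047 1.827
vertex -3.59 2.492 2.035
vertex -3.122 0.409 2.324
endloop
endfacet
facet normal -0.625 0.773 0.111
outer loop
vertex -4.291 1.854 2.532
vertex -3.59 2.492 2.035
vertex -4.958 1.513 1.153
endloop
endfacet
facet normal -0.425 -0.218 -0.878
outer loop
vertex -4.258 2.151 0.656
vertex -3.089 0.706 0.448
vertex -4.958 1.513 1.153
endloop
endfacet
facet normal -0.625 0.773 0.112
outer loop
vertex -4.958 1.513 1.153
vertex -3.59 2.492 2.035
vertex -4.258 2.151 0.656
endloop
endfacet
facet normal 0.655 0.597 -0.464
outer loop
vertex -4.258 2.151 0.656
vertex -2.422 1.047 1.827
vertex -3.089 0.706 0.448
endloop
endfacet
facet normal 0.655 0.596 -0.465
outer loop
vertex -3.59 2.492 2.035
vertex -2.422 1.047 1.827
vertex -4.258 2.151 0.656
endloop
endfacet
facet normal -0.762 0.647 -0.037
outer loop
vertex -3.106 2.134 -0.654
vertex -3.429 1.784 -0.121
vertex -2.98 2.321 0.025
endloop
endfacet
facet normal -0.152 0.960 -0.236
outer loop
vertex -3.106 2.134 -0.654
vertex -2.98 2.321 0.025
vertex -2.441 2.291 -0.444
endloop
endfacet
facet normal 0.109 0.599 -0.793
outer loop
vertex -3.106 2.134 -0.654
vertex -2.441 2.291 -0.444
vertex -2.557 1.736 -0.879
endloop
endfacet
facet normal -0.340 0.062 -0.939
outer loop
vertex -3.106 2.134 -0.654
vertex -2.557 1.736 -0.879
vertex -3.167 1.422 -0.679
endloop
endfacet
facet normal -0.877 0.092 -0.471
outer loop
vertex -3.106 2.134 -0.654
vertex -3.167 1.422 -0.679
vertex -3.429 1.784 -0.121
endloop
endfacet
facet normal 0.313 0.900 0.302
outer loop
vertex -2.441 2.291 -0.444
vertex -2.98 2.321 0.025
vertex -2.353 2.038 0.219
endloop
endfacet
facet normal -0.674 0.393 0.625
outer loop
vertex -2.98 2.321 0.025
vertex -3.429 1.784 -0.121
vertex -2.963 1.724 0.419
endloop
endfacet
facet normal -0.861 -0.503 -0.078
outer loop
vertex -3.429 1.784 -0.121
vertex -3.167 1.422 -0.679
vertex -3.079 1.169 -0.016
endloop
endfacet
facet normal 0.010 -0.551 -0.835
outer loop
vertex -3.167 1.422 -0.679
vertex -2.557 1.736 -0.879
vertex -2.54 1.139 -0.485
endloop
endfacet
facet normal 0.735 0.316 -0.599
outer loop
vertex -2.557 1.736 -0.879
vertex -2.441 2.291 -0.444
vertex -2.091 1.676 -0.339
endloop
endfacet
facet normal 0.340 -0.062 0.939
outer loop
vertex -2.414 1.326 0.194
vertex -2.353 2.038 0.219
vertex -2.963 1.724 0.419
endloop
endfacet
facet normal -0.109 -0.599 0.793
outer loop
vertex -2.414 1.326 0.194
vertex -2.963 1.724 0.419
vertex -3.079 1.169 -0.016
endloop
endfacet
facet normal 0.152 -0.960 0.236
outer loop
vertex -2.414 1.326 0.194
vertex -3.079 1.169 -0.016
vertex -2.54 1.139 -0.485
endloop
endfacet
facet normal 0.762 -0.647 0.037
outer loop
vertex -2.414 1.326 0.194
vertex -2.54 1.139 -0.485
vertex -2.091 1.676 -0.339
endloop
endfacet
facet normal 0.877 -0.092 0.471
outer loop
vertex -2.414 1.326 0.194
vertex -2.091 1.676 -0.339
vertex -2.353 2.038 0.219
endloop
endfacet
facet normal -0.010 0.551 0.835
outer loop
vertex -2.963 1.724 0.419
vertex -2.353 2.038 0.219
vertex -2.98 2.321 0.025
endloop
endfacet
facet normal -0.735 -0.316 0.599
outer loop
vertex -3.079 1.169 -0.016
vertex -2.963 1.724 0.419
vertex -3.429 1.784 -0.121
endloop
endfacet
facet normal -0.313 -0.900 -0.302
outer loop
vertex -2.54 1.139 -0.485
vertex -3.079 1.169 -0.016
vertex -3.167 1.422 -0.679
endloop
endfacet
facet normal 0.674 -0.393 -0.625
outer loop
vertex -2.091 1.676 -0.339
vertex -2.54 1.139 -0.485
vertex -2.557 1.736 -0.879
endloop
endfacet
facet normal 0.861 0.503 0.078
outer loop
vertex -2.353 2.038 0.219
vertex -2.091 1.676 -0.339
vertex -2.441 2.291 -0.444
endloop
endfacet
facet normal 0.434 -0.692 -0.577
outer loop
vertex -1.555 -2.49 2.507
vertex -1.92 -2.854 2.669
vertex -2.017 -2.551 2.233
endloop
endfacet
facet normal 0.095 0.926 -0.366
outer loop
vertex -1.555 -2.49 2.507
vertex -2.017 -2.551 2.233
vertex -2.4 -2.086 3.311
endloop
endfacet
facet normal 0.433 -0.692 -0.577
outer loop
vertex -2.017 -2.551 2.233
vertex -1.92 -2.854 2.669
vertex -2.381 -2.915 2.396
endloop
endfacet
facet normal -0.720 0.507 -0.474
outer loop
vertex -2.017 -2.551 2.233
vertex -2.381 -2.915 2.396
vertex -2.4 -2.086 3.311
endloop
endfacet
facet normal 0.433 -0.692 -0.577
outer loop
vertex -2.381 -2.915 2.396
vertex -1.92 -2.854 2.669
vertex -2.284 -3.218 2.832
endloop
endfacet
facet normal -0.982 -0.149 0.115
outer loop
vertex -2.381 -2.915 2.396
vertex -2.284 -3.218 2.832
vertex -2.4 -2.086 3.311
endloop
endfacet
facet normal 0.434 -0.692 -0.577
outer loop
vertex -2.284 -3.218 2.832
vertex -1.92 -2.854 2.669
vertex -1.822 -3.157 3.106
endloop
endfacet
facet normal -0.431 -0.389 0.814
outer loop
vertex -2.284 -3.218 2.832
vertex -1.822 -3.157 3.106
vertex -2.4 -2.086 3.311
endloop
endfacet
facet normal 0.434 -0.692 -0.577
outer loop
vertex -1.822 -3.157 3.106
vertex -1.92 -2.854 2.669
vertex -1.458 -2.793 2.943
endloop
endfacet
facet normal 0.383 0.030 0.923
outer loop
vertex -1.822 -3.157 3.106
vertex -1.458 -2.793 2.943
vertex -2.4 -2.086 3.311
endloop
endfacet
facet normal 0.434 -0.692 -0.577
outer loop
vertex -1.458 -2.793 2.943
vertex -1.92 -2.854 2.669
vertex -1.555 -2.49 2.507
endloop
endfacet
facet normal 0.646 0.687 0.334
outer loop
vertex -1.458 -2.793 2.943
vertex -1.555 -2.49 2.507
vertex -2.4 -2.086 3.311
endloop
endfacet

endsolid


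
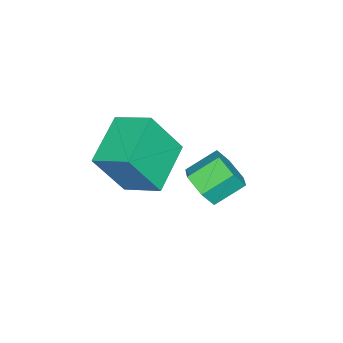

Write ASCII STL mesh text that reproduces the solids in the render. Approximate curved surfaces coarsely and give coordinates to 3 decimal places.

solid 
facet normal -0.942 -0.053 0.333
outer loop
vertex -3.008 -5.07 2.734
vertex -2.883 -3.761 3.296
vertex -3.636 -4.3 1.079
endloop
endfacet
facet normal -0.087 -0.915 -0.393
outer loop
vertex -1.837 -4.199 0.444
vertex -3.008 -5.07 2.734
vertex -3.636 -4.3 1.079
endloop
endfacet
facet normal -0.942 -0.052 0.333
outer loop
vertex -3.636 -4.3 1.079
vertex -2.883 -3.761 3.296
vertex -3.51 -2.991 1.641
endloop
endfacet
facet normal -0.325 0.399 -0.857
outer loop
vertex -3.51 -2.991 1.641
vertex -1.837 -4.199 0.444
vertex -3.636 -4.3 1.079
endloop
endfacet
facet normal 0.325 -0.399 0.857
outer loop
vertex -3.008 -5.07 2.734
vertex -1.084 -3.66 2.661
vertex -2.883 -3.761 3.296
endloop
endfacet
facet normal -0.087 -0.915 -0.393
outer loop
vertex -1.21 -4.969 2.099
vertex -3.008 -5.07 2.734
vertex -1.837 -4.199 0.444
endloop
endfacet
facet normal 0.325 -0.399 0.857
outer loop
vertex -1.21 -4.969 2.099
vertex -1.084 -3.66 2.661
vertex -3.008 -5.07 2.734
endloop
endfacet
facet normal 0.087 0.915 0.393
outer loop
vertex -2.883 -3.761 3.296
vertex -1.084 -3.66 2.661
vertex -3.51 -2.991 1.641
endloop
endfacet
facet normal -0.325 0.399 -0.857
outer loop
vertex -1.712 -2.89 1.006
vertex -1.837 -4.199 0.444
vertex -3.51 -2.991 1.641
endloop
endfacet
facet normal 0.087 0.915 0.393
outer loop
vertex -3.51 -2.991 1.641
vertex -1.084 -3.66 2.661
vertex -1.712 -2.89 1.006
endloop
endfacet
facet normal 0.942 0.053 -0.332
outer loop
vertex -1.712 -2.89 1.006
vertex -1.21 -4.969 2.099
vertex -1.837 -4.199 0.444
endloop
endfacet
facet normal 0.942 0.052 -0.333
outer loop
vertex -1.084 -3.66 2.661
vertex -1.21 -4.969 2.099
vertex -1.712 -2.89 1.006
endloop
endfacet
facet normal 0.593 -0.601 -0.535
outer loop
vertex -0.77 -1.584 3.027
vertex -1.073 -1.312 2.386
vertex -0.461 -0.978 2.689
endloop
endfacet
facet normal 0.696 0.045 0.717
outer loop
vertex -0.77 -1.584 3.027
vertex -0.461 -0.978 2.689
vertex -1.463 -0.881 3.655
endloop
endfacet
facet normal 0.696 0.047 0.717
outer loop
vertex -1.463 -0.881 3.655
vertex -0.461 -0.978 2.689
vertex -1.155 -0.275 3.316
endloop
endfacet
facet normal -0.592 0.601 0.537
outer loop
vertex -1.463 -0.881 3.655
vertex -1.155 -0.275 3.316
vertex -1.767 -0.608 3.014
endloop
endfacet
facet normal 0.593 -0.600 -0.537
outer loop
vertex -0.461 -0.978 2.689
vertex -1.073 -1.312 2.386
vertex -0.765 -0.705 2.048
endloop
endfacet
facet normal 0.699 0.714 -0.027
outer loop
vertex -0.461 -0.978 2.689
vertex -0.765 -0.705 2.048
vertex -1.155 -0.275 3.316
endloop
endfacet
facet normal 0.700 0.714 -0.027
outer loop
vertex -1.155 -0.275 3.316
vertex -0.765 -0.705 2.048
vertex -1.458 -0.002 2.675
endloop
endfacet
facet normal -0.592 0.602 0.536
outer loop
vertex -1.155 -0.275 3.316
vertex -1.458 -0.002 2.675
vertex -1.767 -0.608 3.014
endloop
endfacet
facet normal 0.593 -0.600 -0.537
outer loop
vertex -0.765 -0.705 2.048
vertex -1.073 -1.312 2.386
vertex -1.377 -1.039 1.745
endloop
endfacet
facet normal 0.004 0.668 -0.744
outer loop
vertex -0.765 -0.705 2.048
vertex -1.377 -1.039 1.745
vertex -1.458 -0.002 2.675
endloop
endfacet
facet normal 0.003 0.668 -0.744
outer loop
vertex -1.458 -0.002 2.675
vertex -1.377 -1.039 1.745
vertex -2.07 -0.336 2.373
endloop
endfacet
facet normal -0.593 0.602 0.535
outer loop
vertex -1.458 -0.002 2.675
vertex -2.07 -0.336 2.373
vertex -1.767 -0.608 3.014
endloop
endfacet
facet normal 0.592 -0.601 -0.537
outer loop
vertex -1.377 -1.039 1.745
vertex -1.073 -1.312 2.386
vertex -1.685 -1.645 2.084
endloop
endfacet
facet normal -0.696 -0.047 -0.716
outer loop
vertex -1.377 -1.039 1.745
vertex -1.685 -1.645 2.084
vertex -2.07 -0.336 2.373
endloop
endfacet
facet normal -0.695 -0.046 -0.718
outer loop
vertex -2.07 -0.336 2.373
vertex -1.685 -1.645 2.084
vertex -2.379 -0.942 2.711
endloop
endfacet
facet normal -0.593 0.601 0.535
outer loop
vertex -2.07 -0.336 2.373
vertex -2.379 -0.942 2.711
vertex -1.767 -0.608 3.014
endloop
endfacet
facet normal 0.592 -0.602 -0.536
outer loop
vertex -1.685 -1.645 2.084
vertex -1.073 -1.312 2.386
vertex -1.382 -1.918 2.725
endloop
endfacet
facet normal -0.699 -0.714 0.026
outer loop
vertex -1.685 -1.645 2.084
vertex -1.382 -1.918 2.725
vertex -2.379 -0.942 2.711
endloop
endfacet
facet normal -0.699 -0.714 0.028
outer loop
vertex -2.379 -0.942 2.711
vertex -1.382 -1.918 2.725
vertex -2.075 -1.215 3.352
endloop
endfacet
facet normal -0.593 0.600 0.537
outer loop
vertex -2.379 -0.942 2.711
vertex -2.075 -1.215 3.352
vertex -1.767 -0.608 3.014
endloop
endfacet
facet normal 0.593 -0.602 -0.535
outer loop
vertex -1.382 -1.918 2.725
vertex -1.073 -1.312 2.386
vertex -0.77 -1.584 3.027
endloop
endfacet
facet normal -0.003 -0.667 0.745
outer loop
vertex -1.382 -1.918 2.725
vertex -0.77 -1.584 3.027
vertex -2.075 -1.215 3.352
endloop
endfacet
facet normal -0.004 -0.668 0.744
outer loop
vertex -2.075 -1.215 3.352
vertex -0.77 -1.584 3.027
vertex -1.463 -0.881 3.655
endloop
endfacet
facet normal -0.593 0.600 0.537
outer loop
vertex -2.075 -1.215 3.352
vertex -1.463 -0.881 3.655
vertex -1.767 -0.608 3.014
endloop
endfacet

endsolid


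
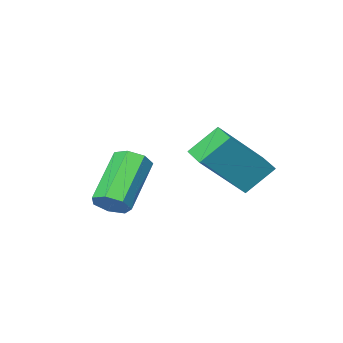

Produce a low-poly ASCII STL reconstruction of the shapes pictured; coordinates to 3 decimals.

solid 
facet normal -0.671 0.245 0.700
outer loop
vertex -2.366 3.358 1.45
vertex -2.157 4.238 1.342
vertex -3.902 3.536 -0.086
endloop
endfacet
facet normal -0.230 -0.966 0.118
outer loop
vertex -3.043 3.222 -0.982
vertex -2.366 3.358 1.45
vertex -3.902 3.536 -0.086
endloop
endfacet
facet normal -0.671 0.246 0.699
outer loop
vertex -3.902 3.536 -0.086
vertex -2.157 4.238 1.342
vertex -3.693 4.415 -0.194
endloop
endfacet
facet normal -0.705 0.081 -0.704
outer loop
vertex -3.693 4.415 -0.194
vertex -3.043 3.222 -0.982
vertex -3.902 3.536 -0.086
endloop
endfacet
facet normal 0.705 -0.081 0.704
outer loop
vertex -2.366 3.358 1.45
vertex -1.298 3.924 0.446
vertex -2.157 4.238 1.342
endloop
endfacet
facet normal -0.229 -0.966 0.118
outer loop
vertex -1.507 3.045 0.554
vertex -2.366 3.358 1.45
vertex -3.043 3.222 -0.982
endloop
endfacet
facet normal 0.705 -0.081 0.704
outer loop
vertex -1.507 3.045 0.554
vertex -1.298 3.924 0.446
vertex -2.366 3.358 1.45
endloop
endfacet
facet normal 0.230 0.966 -0.118
outer loop
vertex -2.157 4.238 1.342
vertex -1.298 3.924 0.446
vertex -3.693 4.415 -0.194
endloop
endfacet
facet normal -0.705 0.081 -0.704
outer loop
vertex -2.834 4.102 -1.09
vertex -3.043 3.222 -0.982
vertex -3.693 4.415 -0.194
endloop
endfacet
facet normal 0.229 0.966 -0.118
outer loop
vertex -3.693 4.415 -0.194
vertex -1.298 3.924 0.446
vertex -2.834 4.102 -1.09
endloop
endfacet
facet normal 0.671 -0.245 -0.699
outer loop
vertex -2.834 4.102 -1.09
vertex -1.507 3.045 0.554
vertex -3.043 3.222 -0.982
endloop
endfacet
facet normal 0.671 -0.246 -0.700
outer loop
vertex -1.298 3.924 0.446
vertex -1.507 3.045 0.554
vertex -2.834 4.102 -1.09
endloop
endfacet
facet normal 0.660 0.418 -0.624
outer loop
vertex 0.881 2.319 -0.948
vertex 0.547 2.112 -1.44
vertex 0.494 2.658 -1.13
endloop
endfacet
facet normal 0.248 0.663 0.707
outer loop
vertex 0.881 2.319 -0.948
vertex 0.494 2.658 -1.13
vertex -0.452 1.474 0.312
endloop
endfacet
facet normal 0.248 0.663 0.707
outer loop
vertex -0.452 1.474 0.312
vertex 0.494 2.658 -1.13
vertex -0.84 1.813 0.13
endloop
endfacet
facet normal -0.659 -0.419 0.624
outer loop
vertex -0.452 1.474 0.312
vertex -0.84 1.813 0.13
vertex -0.787 1.268 -0.18
endloop
endfacet
facet normal 0.660 0.418 -0.624
outer loop
vertex 0.494 2.658 -1.13
vertex 0.547 2.112 -1.44
vertex 0.146 2.587 -1.546
endloop
endfacet
facet normal -0.399 0.899 0.180
outer loop
vertex 0.494 2.658 -1.13
vertex 0.146 2.587 -1.546
vertex -0.84 1.813 0.13
endloop
endfacet
facet normal -0.400 0.899 0.180
outer loop
vertex -0.84 1.813 0.13
vertex 0.146 2.587 -1.546
vertex -1.187 1.742 -0.286
endloop
endfacet
facet normal -0.661 -0.419 0.623
outer loop
vertex -0.84 1.813 0.13
vertex -1.187 1.742 -0.286
vertex -0.787 1.268 -0.18
endloop
endfacet
facet normal 0.660 0.418 -0.624
outer loop
vertex 0.146 2.587 -1.546
vertex 0.547 2.112 -1.44
vertex 0.1 2.158 -1.882
endloop
endfacet
facet normal -0.747 0.458 -0.483
outer loop
vertex 0.146 2.587 -1.546
vertex 0.1 2.158 -1.882
vertex -1.187 1.742 -0.286
endloop
endfacet
facet normal -0.747 0.458 -0.483
outer loop
vertex -1.187 1.742 -0.286
vertex 0.1 2.158 -1.882
vertex -1.233 1.313 -0.622
endloop
endfacet
facet normal -0.660 -0.418 0.624
outer loop
vertex -1.187 1.742 -0.286
vertex -1.233 1.313 -0.622
vertex -0.787 1.268 -0.18
endloop
endfacet
facet normal 0.660 0.418 -0.624
outer loop
vertex 0.1 2.158 -1.882
vertex 0.547 2.112 -1.44
vertex 0.39 1.695 -1.885
endloop
endfacet
facet normal -0.531 -0.328 -0.781
outer loop
vertex 0.1 2.158 -1.882
vertex 0.39 1.695 -1.885
vertex -1.233 1.313 -0.622
endloop
endfacet
facet normal -0.531 -0.328 -0.781
outer loop
vertex -1.233 1.313 -0.622
vertex 0.39 1.695 -1.885
vertex -0.943 0.85 -0.625
endloop
endfacet
facet normal -0.660 -0.418 0.624
outer loop
vertex -1.233 1.313 -0.622
vertex -0.943 0.85 -0.625
vertex -0.787 1.268 -0.18
endloop
endfacet
facet normal 0.659 0.418 -0.625
outer loop
vertex 0.39 1.695 -1.885
vertex 0.547 2.112 -1.44
vertex 0.798 1.546 -1.554
endloop
endfacet
facet normal 0.083 -0.866 -0.493
outer loop
vertex 0.39 1.695 -1.885
vertex 0.798 1.546 -1.554
vertex -0.943 0.85 -0.625
endloop
endfacet
facet normal 0.084 -0.867 -0.492
outer loop
vertex -0.943 0.85 -0.625
vertex 0.798 1.546 -1.554
vertex -0.535 0.701 -0.293
endloop
endfacet
facet normal -0.660 -0.418 0.624
outer loop
vertex -0.943 0.85 -0.625
vertex -0.535 0.701 -0.293
vertex -0.787 1.268 -0.18
endloop
endfacet
facet normal 0.660 0.418 -0.624
outer loop
vertex 0.798 1.546 -1.554
vertex 0.547 2.112 -1.44
vertex 1.017 1.824 -1.136
endloop
endfacet
facet normal 0.636 -0.753 0.168
outer loop
vertex 0.798 1.546 -1.554
vertex 1.017 1.824 -1.136
vertex -0.535 0.701 -0.293
endloop
endfacet
facet normal 0.636 -0.753 0.168
outer loop
vertex -0.535 0.701 -0.293
vertex 1.017 1.824 -1.136
vertex -0.316 0.979 0.124
endloop
endfacet
facet normal -0.660 -0.418 0.625
outer loop
vertex -0.535 0.701 -0.293
vertex -0.316 0.979 0.124
vertex -0.787 1.268 -0.18
endloop
endfacet
facet normal 0.660 0.418 -0.624
outer loop
vertex 1.017 1.824 -1.136
vertex 0.547 2.112 -1.44
vertex 0.881 2.319 -0.948
endloop
endfacet
facet normal 0.709 -0.072 0.702
outer loop
vertex 1.017 1.824 -1.136
vertex 0.881 2.319 -0.948
vertex -0.316 0.979 0.124
endloop
endfacet
facet normal 0.709 -0.072 0.702
outer loop
vertex -0.316 0.979 0.124
vertex 0.881 2.319 -0.948
vertex -0.452 1.474 0.312
endloop
endfacet
facet normal -0.660 -0.418 0.624
outer loop
vertex -0.316 0.979 0.124
vertex -0.452 1.474 0.312
vertex -0.787 1.268 -0.18
endloop
endfacet

endsolid


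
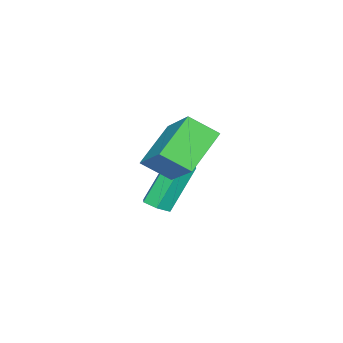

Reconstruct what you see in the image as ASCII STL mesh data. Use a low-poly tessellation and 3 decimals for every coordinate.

solid 
facet normal -0.484 -0.659 -0.576
outer loop
vertex -2.799 -3.584 -0.851
vertex -3.22 -2.664 -1.551
vertex -1.317 -3.728 -1.931
endloop
endfacet
facet normal 0.342 -0.748 0.569
outer loop
vertex -0.34 -2.396 -0.769
vertex -2.799 -3.584 -0.851
vertex -1.317 -3.728 -1.931
endloop
endfacet
facet normal -0.484 -0.660 -0.575
outer loop
vertex -1.317 -3.728 -1.931
vertex -3.22 -2.664 -1.551
vertex -1.738 -2.809 -2.631
endloop
endfacet
facet normal 0.806 -0.078 -0.587
outer loop
vertex -1.738 -2.809 -2.631
vertex -0.34 -2.396 -0.769
vertex -1.317 -3.728 -1.931
endloop
endfacet
facet normal -0.805 0.078 0.587
outer loop
vertex -2.799 -3.584 -0.851
vertex -2.243 -1.332 -0.389
vertex -3.22 -2.664 -1.551
endloop
endfacet
facet normal 0.342 -0.747 0.570
outer loop
vertex -1.822 -2.251 0.311
vertex -2.799 -3.584 -0.851
vertex -0.34 -2.396 -0.769
endloop
endfacet
facet normal -0.806 0.078 0.587
outer loop
vertex -1.822 -2.251 0.311
vertex -2.243 -1.332 -0.389
vertex -2.799 -3.584 -0.851
endloop
endfacet
facet normal -0.342 0.748 -0.569
outer loop
vertex -3.22 -2.664 -1.551
vertex -2.243 -1.332 -0.389
vertex -1.738 -2.809 -2.631
endloop
endfacet
facet normal 0.805 -0.078 -0.587
outer loop
vertex -0.761 -1.476 -1.469
vertex -0.34 -2.396 -0.769
vertex -1.738 -2.809 -2.631
endloop
endfacet
facet normal -0.342 0.747 -0.569
outer loop
vertex -1.738 -2.809 -2.631
vertex -2.243 -1.332 -0.389
vertex -0.761 -1.476 -1.469
endloop
endfacet
facet normal 0.484 0.659 0.575
outer loop
vertex -0.761 -1.476 -1.469
vertex -1.822 -2.251 0.311
vertex -0.34 -2.396 -0.769
endloop
endfacet
facet normal 0.483 0.660 0.575
outer loop
vertex -2.243 -1.332 -0.389
vertex -1.822 -2.251 0.311
vertex -0.761 -1.476 -1.469
endloop
endfacet
facet normal 0.454 -0.217 -0.864
outer loop
vertex -2.611 -4.413 -4.506
vertex -3.018 -4.15 -4.786
vertex -2.565 -3.867 -4.619
endloop
endfacet
facet normal 0.887 0.021 0.462
outer loop
vertex -2.611 -4.413 -4.506
vertex -2.565 -3.867 -4.619
vertex -3.535 -3.973 -2.753
endloop
endfacet
facet normal 0.887 0.021 0.462
outer loop
vertex -3.535 -3.973 -2.753
vertex -2.565 -3.867 -4.619
vertex -3.489 -3.426 -2.866
endloop
endfacet
facet normal -0.456 0.217 0.863
outer loop
vertex -3.535 -3.973 -2.753
vertex -3.489 -3.426 -2.866
vertex -3.942 -3.71 -3.034
endloop
endfacet
facet normal 0.455 -0.219 -0.863
outer loop
vertex -2.565 -3.867 -4.619
vertex -3.018 -4.15 -4.786
vertex -2.972 -3.604 -4.9
endloop
endfacet
facet normal 0.514 0.856 0.056
outer loop
vertex -2.565 -3.867 -4.619
vertex -2.972 -3.604 -4.9
vertex -3.489 -3.426 -2.866
endloop
endfacet
facet normal 0.514 0.856 0.056
outer loop
vertex -3.489 -3.426 -2.866
vertex -2.972 -3.604 -4.9
vertex -3.896 -3.163 -3.147
endloop
endfacet
facet normal -0.456 0.217 0.863
outer loop
vertex -3.489 -3.426 -2.866
vertex -3.896 -3.163 -3.147
vertex -3.942 -3.71 -3.034
endloop
endfacet
facet normal 0.455 -0.219 -0.863
outer loop
vertex -2.972 -3.604 -4.9
vertex -3.018 -4.15 -4.786
vertex -3.425 -3.887 -5.067
endloop
endfacet
facet normal -0.372 0.835 -0.406
outer loop
vertex -2.972 -3.604 -4.9
vertex -3.425 -3.887 -5.067
vertex -3.896 -3.163 -3.147
endloop
endfacet
facet normal -0.373 0.834 -0.406
outer loop
vertex -3.896 -3.163 -3.147
vertex -3.425 -3.887 -5.067
vertex -4.349 -3.447 -3.314
endloop
endfacet
facet normal -0.454 0.217 0.864
outer loop
vertex -3.896 -3.163 -3.147
vertex -4.349 -3.447 -3.314
vertex -3.942 -3.71 -3.034
endloop
endfacet
facet normal 0.456 -0.217 -0.863
outer loop
vertex -3.425 -3.887 -5.067
vertex -3.018 -4.15 -4.786
vertex -3.471 -4.434 -4.954
endloop
endfacet
facet normal -0.887 -0.021 -0.462
outer loop
vertex -3.425 -3.887 -5.067
vertex -3.471 -4.434 -4.954
vertex -4.349 -3.447 -3.314
endloop
endfacet
facet normal -0.887 -0.021 -0.462
outer loop
vertex -4.349 -3.447 -3.314
vertex -3.471 -4.434 -4.954
vertex -4.395 -3.993 -3.201
endloop
endfacet
facet normal -0.454 0.217 0.864
outer loop
vertex -4.349 -3.447 -3.314
vertex -4.395 -3.993 -3.201
vertex -3.942 -3.71 -3.034
endloop
endfacet
facet normal 0.456 -0.217 -0.863
outer loop
vertex -3.471 -4.434 -4.954
vertex -3.018 -4.15 -4.786
vertex -3.064 -4.697 -4.673
endloop
endfacet
facet normal -0.514 -0.856 -0.056
outer loop
vertex -3.471 -4.434 -4.954
vertex -3.064 -4.697 -4.673
vertex -4.395 -3.993 -3.201
endloop
endfacet
facet normal -0.514 -0.856 -0.056
outer loop
vertex -4.395 -3.993 -3.201
vertex -3.064 -4.697 -4.673
vertex -3.988 -4.256 -2.92
endloop
endfacet
facet normal -0.455 0.219 0.863
outer loop
vertex -4.395 -3.993 -3.201
vertex -3.988 -4.256 -2.92
vertex -3.942 -3.71 -3.034
endloop
endfacet
facet normal 0.454 -0.217 -0.864
outer loop
vertex -3.064 -4.697 -4.673
vertex -3.018 -4.15 -4.786
vertex -2.611 -4.413 -4.506
endloop
endfacet
facet normal 0.373 -0.834 0.406
outer loop
vertex -3.064 -4.697 -4.673
vertex -2.611 -4.413 -4.506
vertex -3.988 -4.256 -2.92
endloop
endfacet
facet normal 0.372 -0.835 0.406
outer loop
vertex -3.988 -4.256 -2.92
vertex -2.611 -4.413 -4.506
vertex -3.535 -3.973 -2.753
endloop
endfacet
facet normal -0.455 0.219 0.863
outer loop
vertex -3.988 -4.256 -2.92
vertex -3.535 -3.973 -2.753
vertex -3.942 -3.71 -3.034
endloop
endfacet

endsolid


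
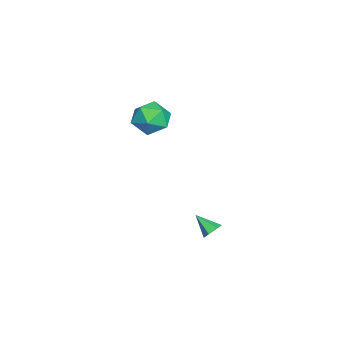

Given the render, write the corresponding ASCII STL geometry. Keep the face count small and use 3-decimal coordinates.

solid 
facet normal 0.360 0.705 -0.611
outer loop
vertex 4.153 1.739 -0.824
vertex 3.913 1.468 -1.278
vertex 3.613 1.872 -0.989
endloop
endfacet
facet normal -0.186 0.373 0.909
outer loop
vertex 4.153 1.739 -0.824
vertex 3.613 1.872 -0.989
vertex 3.447 0.552 -0.482
endloop
endfacet
facet normal 0.359 0.705 -0.612
outer loop
vertex 3.613 1.872 -0.989
vertex 3.913 1.468 -1.278
vertex 3.373 1.601 -1.442
endloop
endfacet
facet normal -0.910 0.244 0.336
outer loop
vertex 3.613 1.872 -0.989
vertex 3.373 1.601 -1.442
vertex 3.447 0.552 -0.482
endloop
endfacet
facet normal 0.359 0.705 -0.611
outer loop
vertex 3.373 1.601 -1.442
vertex 3.913 1.468 -1.278
vertex 3.674 1.197 -1.731
endloop
endfacet
facet normal -0.853 -0.383 -0.353
outer loop
vertex 3.373 1.601 -1.442
vertex 3.674 1.197 -1.731
vertex 3.447 0.552 -0.482
endloop
endfacet
facet normal 0.359 0.705 -0.611
outer loop
vertex 3.674 1.197 -1.731
vertex 3.913 1.468 -1.278
vertex 4.214 1.065 -1.566
endloop
endfacet
facet normal -0.072 -0.881 -0.468
outer loop
vertex 3.674 1.197 -1.731
vertex 4.214 1.065 -1.566
vertex 3.447 0.552 -0.482
endloop
endfacet
facet normal 0.359 0.705 -0.612
outer loop
vertex 4.214 1.065 -1.566
vertex 3.913 1.468 -1.278
vertex 4.454 1.336 -1.113
endloop
endfacet
facet normal 0.651 -0.752 0.105
outer loop
vertex 4.214 1.065 -1.566
vertex 4.454 1.336 -1.113
vertex 3.447 0.552 -0.482
endloop
endfacet
facet normal 0.359 0.706 -0.611
outer loop
vertex 4.454 1.336 -1.113
vertex 3.913 1.468 -1.278
vertex 4.153 1.739 -0.824
endloop
endfacet
facet normal 0.595 -0.125 0.794
outer loop
vertex 4.454 1.336 -1.113
vertex 4.153 1.739 -0.824
vertex 3.447 0.552 -0.482
endloop
endfacet
facet normal -0.355 0.640 0.681
outer loop
vertex -3.533 -1.671 2.51
vertex -3.699 -2.57 3.268
vertex -2.665 -1.985 3.258
endloop
endfacet
facet normal 0.124 0.958 0.258
outer loop
vertex -3.533 -1.671 2.51
vertex -2.665 -1.985 3.258
vertex -2.408 -1.714 2.13
endloop
endfacet
facet normal -0.105 0.904 -0.414
outer loop
vertex -3.533 -1.671 2.51
vertex -2.408 -1.714 2.13
vertex -3.284 -2.131 1.443
endloop
endfacet
facet normal -0.727 0.552 -0.408
outer loop
vertex -3.533 -1.671 2.51
vertex -3.284 -2.131 1.443
vertex -4.081 -2.66 2.147
endloop
endfacet
facet normal -0.881 0.389 0.269
outer loop
vertex -3.533 -1.671 2.51
vertex -4.081 -2.66 2.147
vertex -3.699 -2.57 3.268
endloop
endfacet
facet normal 0.738 0.598 0.312
outer loop
vertex -2.408 -1.714 2.13
vertex -2.665 -1.985 3.258
vertex -1.879 -2.64 2.653
endloop
endfacet
facet normal -0.038 0.084 0.996
outer loop
vertex -2.665 -1.985 3.258
vertex -3.699 -2.57 3.268
vertex -2.676 -3.169 3.357
endloop
endfacet
facet normal -0.888 -0.322 0.328
outer loop
vertex -3.699 -2.57 3.268
vertex -4.081 -2.66 2.147
vertex -3.552 -3.586 2.67
endloop
endfacet
facet normal -0.639 -0.058 -0.767
outer loop
vertex -4.081 -2.66 2.147
vertex -3.284 -2.131 1.443
vertex -3.295 -3.315 1.542
endloop
endfacet
facet normal 0.367 0.511 -0.778
outer loop
vertex -3.284 -2.131 1.443
vertex -2.408 -1.714 2.13
vertex -2.261 -2.73 1.532
endloop
endfacet
facet normal 0.727 -0.552 0.408
outer loop
vertex -2.427 -3.629 2.29
vertex -1.879 -2.64 2.653
vertex -2.676 -3.169 3.357
endloop
endfacet
facet normal 0.105 -0.904 0.414
outer loop
vertex -2.427 -3.629 2.29
vertex -2.676 -3.169 3.357
vertex -3.552 -3.586 2.67
endloop
endfacet
facet normal -0.124 -0.958 -0.258
outer loop
vertex -2.427 -3.629 2.29
vertex -3.552 -3.586 2.67
vertex -3.295 -3.315 1.542
endloop
endfacet
facet normal 0.355 -0.640 -0.681
outer loop
vertex -2.427 -3.629 2.29
vertex -3.295 -3.315 1.542
vertex -2.261 -2.73 1.532
endloop
endfacet
facet normal 0.881 -0.389 -0.269
outer loop
vertex -2.427 -3.629 2.29
vertex -2.261 -2.73 1.532
vertex -1.879 -2.64 2.653
endloop
endfacet
facet normal 0.639 0.058 0.767
outer loop
vertex -2.676 -3.169 3.357
vertex -1.879 -2.64 2.653
vertex -2.665 -1.985 3.258
endloop
endfacet
facet normal -0.367 -0.511 0.778
outer loop
vertex -3.552 -3.586 2.67
vertex -2.676 -3.169 3.357
vertex -3.699 -2.57 3.268
endloop
endfacet
facet normal -0.738 -0.598 -0.312
outer loop
vertex -3.295 -3.315 1.542
vertex -3.552 -3.586 2.67
vertex -4.081 -2.66 2.147
endloop
endfacet
facet normal 0.038 -0.084 -0.996
outer loop
vertex -2.261 -2.73 1.532
vertex -3.295 -3.315 1.542
vertex -3.284 -2.131 1.443
endloop
endfacet
facet normal 0.888 0.322 -0.328
outer loop
vertex -1.879 -2.64 2.653
vertex -2.261 -2.73 1.532
vertex -2.408 -1.714 2.13
endloop
endfacet

endsolid


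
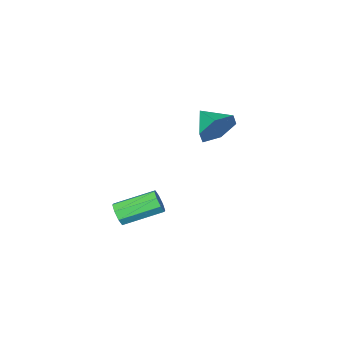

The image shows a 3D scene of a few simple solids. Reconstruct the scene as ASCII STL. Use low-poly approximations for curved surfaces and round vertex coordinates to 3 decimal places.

solid 
facet normal 0.106 0.926 -0.363
outer loop
vertex -1.815 0.485 4.462
vertex -2.304 0.186 3.558
vertex -2.877 0.572 4.375
endloop
endfacet
facet normal -0.096 -0.190 0.977
outer loop
vertex -1.815 0.485 4.462
vertex -2.877 0.572 4.375
vertex -2.456 -1.146 4.082
endloop
endfacet
facet normal 0.106 0.926 -0.363
outer loop
vertex -2.877 0.572 4.375
vertex -2.304 0.186 3.558
vertex -3.367 0.274 3.472
endloop
endfacet
facet normal -0.799 -0.286 0.528
outer loop
vertex -2.877 0.572 4.375
vertex -3.367 0.274 3.472
vertex -2.456 -1.146 4.082
endloop
endfacet
facet normal 0.106 0.926 -0.363
outer loop
vertex -3.367 0.274 3.472
vertex -2.304 0.186 3.558
vertex -2.794 -0.112 2.655
endloop
endfacet
facet normal -0.762 -0.597 -0.252
outer loop
vertex -3.367 0.274 3.472
vertex -2.794 -0.112 2.655
vertex -2.456 -1.146 4.082
endloop
endfacet
facet normal 0.105 0.926 -0.363
outer loop
vertex -2.794 -0.112 2.655
vertex -2.304 0.186 3.558
vertex -1.731 -0.199 2.742
endloop
endfacet
facet normal -0.019 -0.812 -0.584
outer loop
vertex -2.794 -0.112 2.655
vertex -1.731 -0.199 2.742
vertex -2.456 -1.146 4.082
endloop
endfacet
facet normal 0.105 0.926 -0.363
outer loop
vertex -1.731 -0.199 2.742
vertex -2.304 0.186 3.558
vertex -1.241 0.099 3.645
endloop
endfacet
facet normal 0.685 -0.716 -0.135
outer loop
vertex -1.731 -0.199 2.742
vertex -1.241 0.099 3.645
vertex -2.456 -1.146 4.082
endloop
endfacet
facet normal 0.105 0.926 -0.363
outer loop
vertex -1.241 0.099 3.645
vertex -2.304 0.186 3.558
vertex -1.815 0.485 4.462
endloop
endfacet
facet normal 0.647 -0.405 0.646
outer loop
vertex -1.241 0.099 3.645
vertex -1.815 0.485 4.462
vertex -2.456 -1.146 4.082
endloop
endfacet
facet normal 0.758 -0.544 -0.359
outer loop
vertex 4.011 0.319 1.128
vertex 3.643 0.116 0.658
vertex 4.033 0.605 0.741
endloop
endfacet
facet normal 0.650 0.593 0.475
outer loop
vertex 4.011 0.319 1.128
vertex 4.033 0.605 0.741
vertex 2.525 1.386 1.831
endloop
endfacet
facet normal 0.650 0.593 0.475
outer loop
vertex 2.525 1.386 1.831
vertex 4.033 0.605 0.741
vertex 2.547 1.672 1.444
endloop
endfacet
facet normal -0.757 0.545 0.360
outer loop
vertex 2.525 1.386 1.831
vertex 2.547 1.672 1.444
vertex 2.157 1.184 1.362
endloop
endfacet
facet normal 0.758 -0.544 -0.360
outer loop
vertex 4.033 0.605 0.741
vertex 3.643 0.116 0.658
vertex 3.826 0.605 0.305
endloop
endfacet
facet normal 0.492 0.839 -0.234
outer loop
vertex 4.033 0.605 0.741
vertex 3.826 0.605 0.305
vertex 2.547 1.672 1.444
endloop
endfacet
facet normal 0.492 0.839 -0.234
outer loop
vertex 2.547 1.672 1.444
vertex 3.826 0.605 0.305
vertex 2.34 1.672 1.008
endloop
endfacet
facet normal -0.757 0.545 0.360
outer loop
vertex 2.547 1.672 1.444
vertex 2.34 1.672 1.008
vertex 2.157 1.184 1.362
endloop
endfacet
facet normal 0.759 -0.543 -0.359
outer loop
vertex 3.826 0.605 0.305
vertex 3.643 0.116 0.658
vertex 3.513 0.319 0.076
endloop
endfacet
facet normal 0.046 0.593 -0.804
outer loop
vertex 3.826 0.605 0.305
vertex 3.513 0.319 0.076
vertex 2.34 1.672 1.008
endloop
endfacet
facet normal 0.046 0.593 -0.804
outer loop
vertex 2.34 1.672 1.008
vertex 3.513 0.319 0.076
vertex 2.027 1.386 0.779
endloop
endfacet
facet normal -0.759 0.544 0.358
outer loop
vertex 2.34 1.672 1.008
vertex 2.027 1.386 0.779
vertex 2.157 1.184 1.362
endloop
endfacet
facet normal 0.757 -0.545 -0.359
outer loop
vertex 3.513 0.319 0.076
vertex 3.643 0.116 0.658
vertex 3.275 -0.086 0.189
endloop
endfacet
facet normal -0.428 -0.001 -0.904
outer loop
vertex 3.513 0.319 0.076
vertex 3.275 -0.086 0.189
vertex 2.027 1.386 0.779
endloop
endfacet
facet normal -0.428 -0.001 -0.904
outer loop
vertex 2.027 1.386 0.779
vertex 3.275 -0.086 0.189
vertex 1.789 0.981 0.892
endloop
endfacet
facet normal -0.758 0.545 0.358
outer loop
vertex 2.027 1.386 0.779
vertex 1.789 0.981 0.892
vertex 2.157 1.184 1.362
endloop
endfacet
facet normal 0.757 -0.545 -0.360
outer loop
vertex 3.275 -0.086 0.189
vertex 3.643 0.116 0.658
vertex 3.253 -0.372 0.576
endloop
endfacet
facet normal -0.650 -0.593 -0.475
outer loop
vertex 3.275 -0.086 0.189
vertex 3.253 -0.372 0.576
vertex 1.789 0.981 0.892
endloop
endfacet
facet normal -0.650 -0.593 -0.475
outer loop
vertex 1.789 0.981 0.892
vertex 3.253 -0.372 0.576
vertex 1.767 0.695 1.279
endloop
endfacet
facet normal -0.758 0.544 0.359
outer loop
vertex 1.789 0.981 0.892
vertex 1.767 0.695 1.279
vertex 2.157 1.184 1.362
endloop
endfacet
facet normal 0.757 -0.545 -0.360
outer loop
vertex 3.253 -0.372 0.576
vertex 3.643 0.116 0.658
vertex 3.46 -0.372 1.012
endloop
endfacet
facet normal -0.492 -0.839 0.234
outer loop
vertex 3.253 -0.372 0.576
vertex 3.46 -0.372 1.012
vertex 1.767 0.695 1.279
endloop
endfacet
facet normal -0.492 -0.839 0.234
outer loop
vertex 1.767 0.695 1.279
vertex 3.46 -0.372 1.012
vertex 1.974 0.695 1.715
endloop
endfacet
facet normal -0.758 0.544 0.360
outer loop
vertex 1.767 0.695 1.279
vertex 1.974 0.695 1.715
vertex 2.157 1.184 1.362
endloop
endfacet
facet normal 0.759 -0.544 -0.358
outer loop
vertex 3.46 -0.372 1.012
vertex 3.643 0.116 0.658
vertex 3.773 -0.086 1.241
endloop
endfacet
facet normal -0.046 -0.593 0.804
outer loop
vertex 3.46 -0.372 1.012
vertex 3.773 -0.086 1.241
vertex 1.974 0.695 1.715
endloop
endfacet
facet normal -0.046 -0.593 0.804
outer loop
vertex 1.974 0.695 1.715
vertex 3.773 -0.086 1.241
vertex 2.287 0.981 1.944
endloop
endfacet
facet normal -0.759 0.543 0.359
outer loop
vertex 1.974 0.695 1.715
vertex 2.287 0.981 1.944
vertex 2.157 1.184 1.362
endloop
endfacet
facet normal 0.758 -0.545 -0.358
outer loop
vertex 3.773 -0.086 1.241
vertex 3.643 0.116 0.658
vertex 4.011 0.319 1.128
endloop
endfacet
facet normal 0.428 0.001 0.904
outer loop
vertex 3.773 -0.086 1.241
vertex 4.011 0.319 1.128
vertex 2.287 0.981 1.944
endloop
endfacet
facet normal 0.428 0.001 0.904
outer loop
vertex 2.287 0.981 1.944
vertex 4.011 0.319 1.128
vertex 2.525 1.386 1.831
endloop
endfacet
facet normal -0.757 0.545 0.359
outer loop
vertex 2.287 0.981 1.944
vertex 2.525 1.386 1.831
vertex 2.157 1.184 1.362
endloop
endfacet

endsolid


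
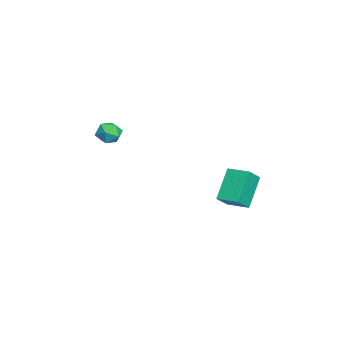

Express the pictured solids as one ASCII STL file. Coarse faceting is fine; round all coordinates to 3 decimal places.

solid 
facet normal -0.627 0.232 0.744
outer loop
vertex -1.264 2.609 -2.388
vertex -0.783 3.547 -2.275
vertex -1.916 3.026 -3.067
endloop
endfacet
facet normal -0.455 -0.884 -0.106
outer loop
vertex -0.857 2.633 -4.325
vertex -1.264 2.609 -2.388
vertex -1.916 3.026 -3.067
endloop
endfacet
facet normal -0.627 0.233 0.744
outer loop
vertex -1.916 3.026 -3.067
vertex -0.783 3.547 -2.275
vertex -1.435 3.963 -2.955
endloop
endfacet
facet normal -0.634 0.404 -0.660
outer loop
vertex -1.435 3.963 -2.955
vertex -0.857 2.633 -4.325
vertex -1.916 3.026 -3.067
endloop
endfacet
facet normal 0.634 -0.404 0.660
outer loop
vertex -1.264 2.609 -2.388
vertex 0.276 3.154 -3.533
vertex -0.783 3.547 -2.275
endloop
endfacet
facet normal -0.454 -0.885 -0.106
outer loop
vertex -0.205 2.217 -3.645
vertex -1.264 2.609 -2.388
vertex -0.857 2.633 -4.325
endloop
endfacet
facet normal 0.634 -0.404 0.660
outer loop
vertex -0.205 2.217 -3.645
vertex 0.276 3.154 -3.533
vertex -1.264 2.609 -2.388
endloop
endfacet
facet normal 0.454 0.885 0.106
outer loop
vertex -0.783 3.547 -2.275
vertex 0.276 3.154 -3.533
vertex -1.435 3.963 -2.955
endloop
endfacet
facet normal -0.633 0.404 -0.660
outer loop
vertex -0.376 3.571 -4.212
vertex -0.857 2.633 -4.325
vertex -1.435 3.963 -2.955
endloop
endfacet
facet normal 0.454 0.884 0.107
outer loop
vertex -1.435 3.963 -2.955
vertex 0.276 3.154 -3.533
vertex -0.376 3.571 -4.212
endloop
endfacet
facet normal 0.627 -0.232 -0.743
outer loop
vertex -0.376 3.571 -4.212
vertex -0.205 2.217 -3.645
vertex -0.857 2.633 -4.325
endloop
endfacet
facet normal 0.626 -0.233 -0.744
outer loop
vertex 0.276 3.154 -3.533
vertex -0.205 2.217 -3.645
vertex -0.376 3.571 -4.212
endloop
endfacet
facet normal -0.288 0.026 0.957
outer loop
vertex -2.22 -2.208 -0.48
vertex -2.798 -2.457 -0.647
vertex -2.306 -2.854 -0.488
endloop
endfacet
facet normal 0.418 -0.067 0.906
outer loop
vertex -2.22 -2.208 -0.48
vertex -2.306 -2.854 -0.488
vertex -1.756 -2.597 -0.723
endloop
endfacet
facet normal 0.688 0.483 0.541
outer loop
vertex -2.22 -2.208 -0.48
vertex -1.756 -2.597 -0.723
vertex -1.908 -2.04 -1.027
endloop
endfacet
facet normal 0.149 0.918 0.367
outer loop
vertex -2.22 -2.208 -0.48
vertex -1.908 -2.04 -1.027
vertex -2.552 -1.954 -0.98
endloop
endfacet
facet normal -0.454 0.635 0.624
outer loop
vertex -2.22 -2.208 -0.48
vertex -2.552 -1.954 -0.98
vertex -2.798 -2.457 -0.647
endloop
endfacet
facet normal 0.534 -0.661 0.527
outer loop
vertex -1.756 -2.597 -0.723
vertex -2.306 -2.854 -0.488
vertex -2.048 -3.086 -1.04
endloop
endfacet
facet normal -0.607 -0.508 0.611
outer loop
vertex -2.306 -2.854 -0.488
vertex -2.798 -2.457 -0.647
vertex -2.692 -3.0 -0.993
endloop
endfacet
facet normal -0.876 0.476 0.072
outer loop
vertex -2.798 -2.457 -0.647
vertex -2.552 -1.954 -0.98
vertex -2.844 -2.443 -1.297
endloop
endfacet
facet normal 0.099 0.933 -0.346
outer loop
vertex -2.552 -1.954 -0.98
vertex -1.908 -2.04 -1.027
vertex -2.294 -2.186 -1.532
endloop
endfacet
facet normal 0.971 0.230 -0.064
outer loop
vertex -1.908 -2.04 -1.027
vertex -1.756 -2.597 -0.723
vertex -1.802 -2.583 -1.373
endloop
endfacet
facet normal -0.149 -0.918 -0.367
outer loop
vertex -2.38 -2.832 -1.54
vertex -2.048 -3.086 -1.04
vertex -2.692 -3.0 -0.993
endloop
endfacet
facet normal -0.688 -0.483 -0.541
outer loop
vertex -2.38 -2.832 -1.54
vertex -2.692 -3.0 -0.993
vertex -2.844 -2.443 -1.297
endloop
endfacet
facet normal -0.418 0.067 -0.906
outer loop
vertex -2.38 -2.832 -1.54
vertex -2.844 -2.443 -1.297
vertex -2.294 -2.186 -1.532
endloop
endfacet
facet normal 0.288 -0.026 -0.957
outer loop
vertex -2.38 -2.832 -1.54
vertex -2.294 -2.186 -1.532
vertex -1.802 -2.583 -1.373
endloop
endfacet
facet normal 0.454 -0.635 -0.624
outer loop
vertex -2.38 -2.832 -1.54
vertex -1.802 -2.583 -1.373
vertex -2.048 -3.086 -1.04
endloop
endfacet
facet normal -0.099 -0.933 0.346
outer loop
vertex -2.692 -3.0 -0.993
vertex -2.048 -3.086 -1.04
vertex -2.306 -2.854 -0.488
endloop
endfacet
facet normal -0.971 -0.230 0.064
outer loop
vertex -2.844 -2.443 -1.297
vertex -2.692 -3.0 -0.993
vertex -2.798 -2.457 -0.647
endloop
endfacet
facet normal -0.534 0.661 -0.527
outer loop
vertex -2.294 -2.186 -1.532
vertex -2.844 -2.443 -1.297
vertex -2.552 -1.954 -0.98
endloop
endfacet
facet normal 0.607 0.508 -0.611
outer loop
vertex -1.802 -2.583 -1.373
vertex -2.294 -2.186 -1.532
vertex -1.908 -2.04 -1.027
endloop
endfacet
facet normal 0.876 -0.476 -0.072
outer loop
vertex -2.048 -3.086 -1.04
vertex -1.802 -2.583 -1.373
vertex -1.756 -2.597 -0.723
endloop
endfacet

endsolid
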